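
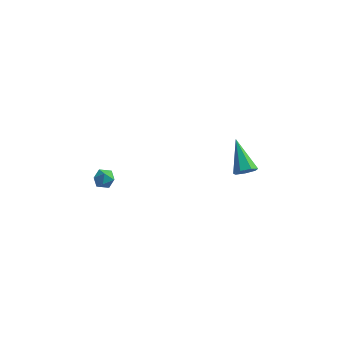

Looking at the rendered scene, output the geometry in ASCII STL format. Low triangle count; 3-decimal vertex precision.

solid 
facet normal 0.398 -0.699 -0.594
outer loop
vertex 4.409 0.684 1.01
vertex 3.824 0.528 0.802
vertex 4.23 0.961 0.564
endloop
endfacet
facet normal 0.713 0.687 0.140
outer loop
vertex 4.409 0.684 1.01
vertex 4.23 0.961 0.564
vertex 3.036 1.912 1.978
endloop
endfacet
facet normal 0.398 -0.699 -0.594
outer loop
vertex 4.23 0.961 0.564
vertex 3.824 0.528 0.802
vertex 3.745 0.912 0.297
endloop
endfacet
facet normal 0.161 0.877 -0.454
outer loop
vertex 4.23 0.961 0.564
vertex 3.745 0.912 0.297
vertex 3.036 1.912 1.978
endloop
endfacet
facet normal 0.398 -0.699 -0.594
outer loop
vertex 3.745 0.912 0.297
vertex 3.824 0.528 0.802
vertex 3.32 0.574 0.41
endloop
endfacet
facet normal -0.596 0.555 -0.581
outer loop
vertex 3.745 0.912 0.297
vertex 3.32 0.574 0.41
vertex 3.036 1.912 1.978
endloop
endfacet
facet normal 0.398 -0.699 -0.594
outer loop
vertex 3.32 0.574 0.41
vertex 3.824 0.528 0.802
vertex 3.274 0.2 0.819
endloop
endfacet
facet normal -0.988 -0.038 -0.146
outer loop
vertex 3.32 0.574 0.41
vertex 3.274 0.2 0.819
vertex 3.036 1.912 1.978
endloop
endfacet
facet normal 0.399 -0.699 -0.593
outer loop
vertex 3.274 0.2 0.819
vertex 3.824 0.528 0.802
vertex 3.642 0.074 1.215
endloop
endfacet
facet normal -0.720 -0.455 0.524
outer loop
vertex 3.274 0.2 0.819
vertex 3.642 0.074 1.215
vertex 3.036 1.912 1.978
endloop
endfacet
facet normal 0.398 -0.700 -0.594
outer loop
vertex 3.642 0.074 1.215
vertex 3.824 0.528 0.802
vertex 4.147 0.289 1.3
endloop
endfacet
facet normal 0.007 -0.381 0.924
outer loop
vertex 3.642 0.074 1.215
vertex 4.147 0.289 1.3
vertex 3.036 1.912 1.978
endloop
endfacet
facet normal 0.398 -0.700 -0.594
outer loop
vertex 4.147 0.289 1.3
vertex 3.824 0.528 0.802
vertex 4.409 0.684 1.01
endloop
endfacet
facet normal 0.645 0.126 0.754
outer loop
vertex 4.147 0.289 1.3
vertex 4.409 0.684 1.01
vertex 3.036 1.912 1.978
endloop
endfacet
facet normal 0.029 0.363 0.931
outer loop
vertex -3.708 0.805 -0.873
vertex -3.306 0.348 -0.707
vertex -3.086 0.897 -0.928
endloop
endfacet
facet normal -0.090 0.884 0.458
outer loop
vertex -3.708 0.805 -0.873
vertex -3.086 0.897 -0.928
vertex -3.475 1.093 -1.383
endloop
endfacet
facet normal -0.684 0.723 0.096
outer loop
vertex -3.708 0.805 -0.873
vertex -3.475 1.093 -1.383
vertex -3.935 0.666 -1.445
endloop
endfacet
facet normal -0.933 0.101 0.346
outer loop
vertex -3.708 0.805 -0.873
vertex -3.935 0.666 -1.445
vertex -3.83 0.205 -1.027
endloop
endfacet
facet normal -0.493 -0.121 0.862
outer loop
vertex -3.708 0.805 -0.873
vertex -3.83 0.205 -1.027
vertex -3.306 0.348 -0.707
endloop
endfacet
facet normal 0.454 0.891 -0.004
outer loop
vertex -3.475 1.093 -1.383
vertex -3.086 0.897 -0.928
vertex -2.93 0.815 -1.533
endloop
endfacet
facet normal 0.646 0.048 0.762
outer loop
vertex -3.086 0.897 -0.928
vertex -3.306 0.348 -0.707
vertex -2.825 0.354 -1.115
endloop
endfacet
facet normal -0.196 -0.735 0.649
outer loop
vertex -3.306 0.348 -0.707
vertex -3.83 0.205 -1.027
vertex -3.285 -0.073 -1.177
endloop
endfacet
facet normal -0.909 -0.374 -0.184
outer loop
vertex -3.83 0.205 -1.027
vertex -3.935 0.666 -1.445
vertex -3.674 0.123 -1.632
endloop
endfacet
facet normal -0.506 0.631 -0.588
outer loop
vertex -3.935 0.666 -1.445
vertex -3.475 1.093 -1.383
vertex -3.454 0.672 -1.853
endloop
endfacet
facet normal 0.933 -0.101 -0.346
outer loop
vertex -3.052 0.215 -1.687
vertex -2.93 0.815 -1.533
vertex -2.825 0.354 -1.115
endloop
endfacet
facet normal 0.684 -0.723 -0.096
outer loop
vertex -3.052 0.215 -1.687
vertex -2.825 0.354 -1.115
vertex -3.285 -0.073 -1.177
endloop
endfacet
facet normal 0.090 -0.884 -0.458
outer loop
vertex -3.052 0.215 -1.687
vertex -3.285 -0.073 -1.177
vertex -3.674 0.123 -1.632
endloop
endfacet
facet normal -0.029 -0.363 -0.931
outer loop
vertex -3.052 0.215 -1.687
vertex -3.674 0.123 -1.632
vertex -3.454 0.672 -1.853
endloop
endfacet
facet normal 0.493 0.121 -0.862
outer loop
vertex -3.052 0.215 -1.687
vertex -3.454 0.672 -1.853
vertex -2.93 0.815 -1.533
endloop
endfacet
facet normal 0.909 0.374 0.184
outer loop
vertex -2.825 0.354 -1.115
vertex -2.93 0.815 -1.533
vertex -3.086 0.897 -0.928
endloop
endfacet
facet normal 0.506 -0.631 0.588
outer loop
vertex -3.285 -0.073 -1.177
vertex -2.825 0.354 -1.115
vertex -3.306 0.348 -0.707
endloop
endfacet
facet normal -0.454 -0.891 0.004
outer loop
vertex -3.674 0.123 -1.632
vertex -3.285 -0.073 -1.177
vertex -3.83 0.205 -1.027
endloop
endfacet
facet normal -0.646 -0.048 -0.762
outer loop
vertex -3.454 0.672 -1.853
vertex -3.674 0.123 -1.632
vertex -3.935 0.666 -1.445
endloop
endfacet
facet normal 0.196 0.735 -0.649
outer loop
vertex -2.93 0.815 -1.533
vertex -3.454 0.672 -1.853
vertex -3.475 1.093 -1.383
endloop
endfacet

endsolid


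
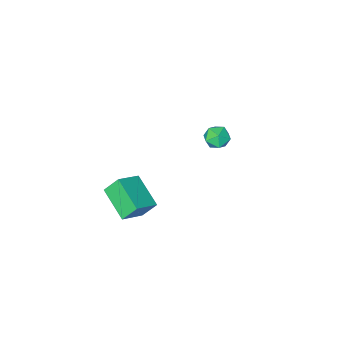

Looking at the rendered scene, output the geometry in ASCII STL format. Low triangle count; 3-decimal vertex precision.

solid 
facet normal 0.080 0.946 0.314
outer loop
vertex -1.962 -3.036 -3.054
vertex -2.624 -3.069 -2.787
vertex -2.066 -3.251 -2.38
endloop
endfacet
facet normal 0.716 0.625 0.310
outer loop
vertex -1.962 -3.036 -3.054
vertex -2.066 -3.251 -2.38
vertex -1.591 -3.59 -2.794
endloop
endfacet
facet normal 0.845 0.399 -0.355
outer loop
vertex -1.962 -3.036 -3.054
vertex -1.591 -3.59 -2.794
vertex -1.857 -3.617 -3.457
endloop
endfacet
facet normal 0.288 0.580 -0.762
outer loop
vertex -1.962 -3.036 -3.054
vertex -1.857 -3.617 -3.457
vertex -2.495 -3.295 -3.453
endloop
endfacet
facet normal -0.186 0.919 -0.348
outer loop
vertex -1.962 -3.036 -3.054
vertex -2.495 -3.295 -3.453
vertex -2.624 -3.069 -2.787
endloop
endfacet
facet normal 0.677 0.052 0.734
outer loop
vertex -1.591 -3.59 -2.794
vertex -2.066 -3.251 -2.38
vertex -2.025 -3.965 -2.367
endloop
endfacet
facet normal -0.354 0.571 0.741
outer loop
vertex -2.066 -3.251 -2.38
vertex -2.624 -3.069 -2.787
vertex -2.663 -3.643 -2.363
endloop
endfacet
facet normal -0.782 0.528 -0.331
outer loop
vertex -2.624 -3.069 -2.787
vertex -2.495 -3.295 -3.453
vertex -2.929 -3.67 -3.026
endloop
endfacet
facet normal -0.016 -0.019 -1.000
outer loop
vertex -2.495 -3.295 -3.453
vertex -1.857 -3.617 -3.457
vertex -2.454 -4.009 -3.44
endloop
endfacet
facet normal 0.886 -0.313 -0.343
outer loop
vertex -1.857 -3.617 -3.457
vertex -1.591 -3.59 -2.794
vertex -1.896 -4.191 -3.033
endloop
endfacet
facet normal -0.288 -0.580 0.762
outer loop
vertex -2.558 -4.224 -2.766
vertex -2.025 -3.965 -2.367
vertex -2.663 -3.643 -2.363
endloop
endfacet
facet normal -0.845 -0.399 0.355
outer loop
vertex -2.558 -4.224 -2.766
vertex -2.663 -3.643 -2.363
vertex -2.929 -3.67 -3.026
endloop
endfacet
facet normal -0.716 -0.625 -0.310
outer loop
vertex -2.558 -4.224 -2.766
vertex -2.929 -3.67 -3.026
vertex -2.454 -4.009 -3.44
endloop
endfacet
facet normal -0.080 -0.946 -0.314
outer loop
vertex -2.558 -4.224 -2.766
vertex -2.454 -4.009 -3.44
vertex -1.896 -4.191 -3.033
endloop
endfacet
facet normal 0.186 -0.919 0.348
outer loop
vertex -2.558 -4.224 -2.766
vertex -1.896 -4.191 -3.033
vertex -2.025 -3.965 -2.367
endloop
endfacet
facet normal 0.016 0.019 1.000
outer loop
vertex -2.663 -3.643 -2.363
vertex -2.025 -3.965 -2.367
vertex -2.066 -3.251 -2.38
endloop
endfacet
facet normal -0.886 0.313 0.343
outer loop
vertex -2.929 -3.67 -3.026
vertex -2.663 -3.643 -2.363
vertex -2.624 -3.069 -2.787
endloop
endfacet
facet normal -0.677 -0.052 -0.734
outer loop
vertex -2.454 -4.009 -3.44
vertex -2.929 -3.67 -3.026
vertex -2.495 -3.295 -3.453
endloop
endfacet
facet normal 0.354 -0.571 -0.741
outer loop
vertex -1.896 -4.191 -3.033
vertex -2.454 -4.009 -3.44
vertex -1.857 -3.617 -3.457
endloop
endfacet
facet normal 0.782 -0.528 0.331
outer loop
vertex -2.025 -3.965 -2.367
vertex -1.896 -4.191 -3.033
vertex -1.591 -3.59 -2.794
endloop
endfacet
facet normal -0.480 0.379 0.791
outer loop
vertex 3.961 -2.26 -1.328
vertex 4.044 -0.665 -2.043
vertex 2.787 -2.473 -1.939
endloop
endfacet
facet normal -0.047 -0.912 0.409
outer loop
vertex 3.296 -2.875 -2.777
vertex 3.961 -2.26 -1.328
vertex 2.787 -2.473 -1.939
endloop
endfacet
facet normal -0.480 0.379 0.791
outer loop
vertex 2.787 -2.473 -1.939
vertex 4.044 -0.665 -2.043
vertex 2.87 -0.878 -2.654
endloop
endfacet
facet normal -0.876 -0.159 -0.456
outer loop
vertex 2.87 -0.878 -2.654
vertex 3.296 -2.875 -2.777
vertex 2.787 -2.473 -1.939
endloop
endfacet
facet normal 0.876 0.159 0.456
outer loop
vertex 3.961 -2.26 -1.328
vertex 4.553 -1.067 -2.881
vertex 4.044 -0.665 -2.043
endloop
endfacet
facet normal -0.047 -0.912 0.409
outer loop
vertex 4.47 -2.662 -2.166
vertex 3.961 -2.26 -1.328
vertex 3.296 -2.875 -2.777
endloop
endfacet
facet normal 0.876 0.159 0.456
outer loop
vertex 4.47 -2.662 -2.166
vertex 4.553 -1.067 -2.881
vertex 3.961 -2.26 -1.328
endloop
endfacet
facet normal 0.047 0.912 -0.409
outer loop
vertex 4.044 -0.665 -2.043
vertex 4.553 -1.067 -2.881
vertex 2.87 -0.878 -2.654
endloop
endfacet
facet normal -0.876 -0.159 -0.456
outer loop
vertex 3.379 -1.28 -3.492
vertex 3.296 -2.875 -2.777
vertex 2.87 -0.878 -2.654
endloop
endfacet
facet normal 0.047 0.912 -0.409
outer loop
vertex 2.87 -0.878 -2.654
vertex 4.553 -1.067 -2.881
vertex 3.379 -1.28 -3.492
endloop
endfacet
facet normal 0.480 -0.379 -0.791
outer loop
vertex 3.379 -1.28 -3.492
vertex 4.47 -2.662 -2.166
vertex 3.296 -2.875 -2.777
endloop
endfacet
facet normal 0.480 -0.379 -0.791
outer loop
vertex 4.553 -1.067 -2.881
vertex 4.47 -2.662 -2.166
vertex 3.379 -1.28 -3.492
endloop
endfacet

endsolid


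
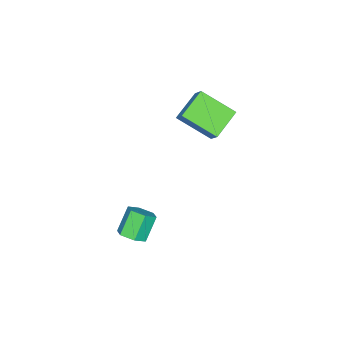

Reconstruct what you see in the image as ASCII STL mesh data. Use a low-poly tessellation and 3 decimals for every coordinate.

solid 
facet normal 0.624 -0.028 -0.781
outer loop
vertex 3.864 3.058 -0.262
vertex 3.389 3.301 -0.65
vertex 3.801 3.711 -0.336
endloop
endfacet
facet normal 0.776 0.144 0.614
outer loop
vertex 3.864 3.058 -0.262
vertex 3.801 3.711 -0.336
vertex 3.066 3.095 0.738
endloop
endfacet
facet normal 0.776 0.144 0.614
outer loop
vertex 3.066 3.095 0.738
vertex 3.801 3.711 -0.336
vertex 3.003 3.748 0.664
endloop
endfacet
facet normal -0.624 0.028 0.781
outer loop
vertex 3.066 3.095 0.738
vertex 3.003 3.748 0.664
vertex 2.591 3.339 0.35
endloop
endfacet
facet normal 0.624 -0.028 -0.781
outer loop
vertex 3.801 3.711 -0.336
vertex 3.389 3.301 -0.65
vertex 3.326 3.954 -0.724
endloop
endfacet
facet normal 0.305 0.929 0.209
outer loop
vertex 3.801 3.711 -0.336
vertex 3.326 3.954 -0.724
vertex 3.003 3.748 0.664
endloop
endfacet
facet normal 0.304 0.929 0.209
outer loop
vertex 3.003 3.748 0.664
vertex 3.326 3.954 -0.724
vertex 2.528 3.991 0.275
endloop
endfacet
facet normal -0.624 0.029 0.781
outer loop
vertex 3.003 3.748 0.664
vertex 2.528 3.991 0.275
vertex 2.591 3.339 0.35
endloop
endfacet
facet normal 0.624 -0.028 -0.781
outer loop
vertex 3.326 3.954 -0.724
vertex 3.389 3.301 -0.65
vertex 2.914 3.545 -1.038
endloop
endfacet
facet normal -0.470 0.784 -0.405
outer loop
vertex 3.326 3.954 -0.724
vertex 2.914 3.545 -1.038
vertex 2.528 3.991 0.275
endloop
endfacet
facet normal -0.471 0.784 -0.405
outer loop
vertex 2.528 3.991 0.275
vertex 2.914 3.545 -1.038
vertex 2.116 3.582 -0.038
endloop
endfacet
facet normal -0.623 0.030 0.782
outer loop
vertex 2.528 3.991 0.275
vertex 2.116 3.582 -0.038
vertex 2.591 3.339 0.35
endloop
endfacet
facet normal 0.624 -0.028 -0.781
outer loop
vertex 2.914 3.545 -1.038
vertex 3.389 3.301 -0.65
vertex 2.977 2.892 -0.964
endloop
endfacet
facet normal -0.776 -0.144 -0.614
outer loop
vertex 2.914 3.545 -1.038
vertex 2.977 2.892 -0.964
vertex 2.116 3.582 -0.038
endloop
endfacet
facet normal -0.776 -0.144 -0.614
outer loop
vertex 2.116 3.582 -0.038
vertex 2.977 2.892 -0.964
vertex 2.179 2.929 0.036
endloop
endfacet
facet normal -0.624 0.028 0.781
outer loop
vertex 2.116 3.582 -0.038
vertex 2.179 2.929 0.036
vertex 2.591 3.339 0.35
endloop
endfacet
facet normal 0.624 -0.029 -0.781
outer loop
vertex 2.977 2.892 -0.964
vertex 3.389 3.301 -0.65
vertex 3.452 2.649 -0.575
endloop
endfacet
facet normal -0.305 -0.929 -0.209
outer loop
vertex 2.977 2.892 -0.964
vertex 3.452 2.649 -0.575
vertex 2.179 2.929 0.036
endloop
endfacet
facet normal -0.305 -0.929 -0.209
outer loop
vertex 2.179 2.929 0.036
vertex 3.452 2.649 -0.575
vertex 2.654 2.686 0.424
endloop
endfacet
facet normal -0.624 0.028 0.781
outer loop
vertex 2.179 2.929 0.036
vertex 2.654 2.686 0.424
vertex 2.591 3.339 0.35
endloop
endfacet
facet normal 0.623 -0.030 -0.782
outer loop
vertex 3.452 2.649 -0.575
vertex 3.389 3.301 -0.65
vertex 3.864 3.058 -0.262
endloop
endfacet
facet normal 0.471 -0.784 0.405
outer loop
vertex 3.452 2.649 -0.575
vertex 3.864 3.058 -0.262
vertex 2.654 2.686 0.424
endloop
endfacet
facet normal 0.470 -0.784 0.404
outer loop
vertex 2.654 2.686 0.424
vertex 3.864 3.058 -0.262
vertex 3.066 3.095 0.738
endloop
endfacet
facet normal -0.624 0.028 0.781
outer loop
vertex 2.654 2.686 0.424
vertex 3.066 3.095 0.738
vertex 2.591 3.339 0.35
endloop
endfacet
facet normal -0.408 -0.537 -0.738
outer loop
vertex -2.825 2.659 3.663
vertex -3.138 4.203 2.712
vertex -1.461 2.53 3.004
endloop
endfacet
facet normal 0.170 -0.839 0.517
outer loop
vertex -1.062 3.057 3.728
vertex -2.825 2.659 3.663
vertex -1.461 2.53 3.004
endloop
endfacet
facet normal -0.407 -0.537 -0.739
outer loop
vertex -1.461 2.53 3.004
vertex -3.138 4.203 2.712
vertex -1.774 4.074 2.054
endloop
endfacet
facet normal 0.897 -0.085 -0.433
outer loop
vertex -1.774 4.074 2.054
vertex -1.062 3.057 3.728
vertex -1.461 2.53 3.004
endloop
endfacet
facet normal -0.897 0.085 0.433
outer loop
vertex -2.825 2.659 3.663
vertex -2.739 4.73 3.436
vertex -3.138 4.203 2.712
endloop
endfacet
facet normal 0.170 -0.839 0.517
outer loop
vertex -2.426 3.186 4.386
vertex -2.825 2.659 3.663
vertex -1.062 3.057 3.728
endloop
endfacet
facet normal -0.897 0.085 0.433
outer loop
vertex -2.426 3.186 4.386
vertex -2.739 4.73 3.436
vertex -2.825 2.659 3.663
endloop
endfacet
facet normal -0.170 0.839 -0.517
outer loop
vertex -3.138 4.203 2.712
vertex -2.739 4.73 3.436
vertex -1.774 4.074 2.054
endloop
endfacet
facet normal 0.897 -0.085 -0.433
outer loop
vertex -1.375 4.601 2.777
vertex -1.062 3.057 3.728
vertex -1.774 4.074 2.054
endloop
endfacet
facet normal -0.171 0.839 -0.517
outer loop
vertex -1.774 4.074 2.054
vertex -2.739 4.73 3.436
vertex -1.375 4.601 2.777
endloop
endfacet
facet normal 0.407 0.537 0.739
outer loop
vertex -1.375 4.601 2.777
vertex -2.426 3.186 4.386
vertex -1.062 3.057 3.728
endloop
endfacet
facet normal 0.408 0.537 0.739
outer loop
vertex -2.739 4.73 3.436
vertex -2.426 3.186 4.386
vertex -1.375 4.601 2.777
endloop
endfacet

endsolid


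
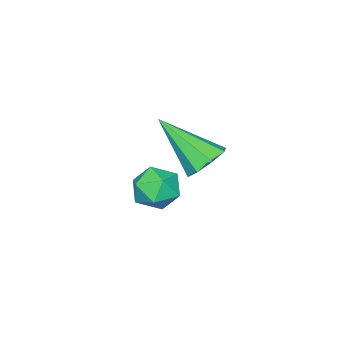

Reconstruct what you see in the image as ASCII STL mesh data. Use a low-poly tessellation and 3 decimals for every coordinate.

solid 
facet normal -0.165 0.726 -0.667
outer loop
vertex -0.375 4.415 -0.221
vertex -0.947 4.239 -0.271
vertex -0.651 4.627 0.078
endloop
endfacet
facet normal 0.794 0.252 0.554
outer loop
vertex -0.375 4.415 -0.221
vertex -0.651 4.627 0.078
vertex -0.673 3.041 0.831
endloop
endfacet
facet normal -0.166 0.726 -0.667
outer loop
vertex -0.651 4.627 0.078
vertex -0.947 4.239 -0.271
vertex -1.099 4.612 0.173
endloop
endfacet
facet normal 0.175 0.420 0.890
outer loop
vertex -0.651 4.627 0.078
vertex -1.099 4.612 0.173
vertex -0.673 3.041 0.831
endloop
endfacet
facet normal -0.166 0.726 -0.667
outer loop
vertex -1.099 4.612 0.173
vertex -0.947 4.239 -0.271
vertex -1.459 4.379 0.009
endloop
endfacet
facet normal -0.514 0.209 0.832
outer loop
vertex -1.099 4.612 0.173
vertex -1.459 4.379 0.009
vertex -0.673 3.041 0.831
endloop
endfacet
facet normal -0.166 0.726 -0.667
outer loop
vertex -1.459 4.379 0.009
vertex -0.947 4.239 -0.271
vertex -1.518 4.063 -0.32
endloop
endfacet
facet normal -0.874 -0.262 0.409
outer loop
vertex -1.459 4.379 0.009
vertex -1.518 4.063 -0.32
vertex -0.673 3.041 0.831
endloop
endfacet
facet normal -0.166 0.726 -0.668
outer loop
vertex -1.518 4.063 -0.32
vertex -0.947 4.239 -0.271
vertex -1.243 3.851 -0.619
endloop
endfacet
facet normal -0.689 -0.713 -0.128
outer loop
vertex -1.518 4.063 -0.32
vertex -1.243 3.851 -0.619
vertex -0.673 3.041 0.831
endloop
endfacet
facet normal -0.167 0.726 -0.667
outer loop
vertex -1.243 3.851 -0.619
vertex -0.947 4.239 -0.271
vertex -0.794 3.866 -0.715
endloop
endfacet
facet normal -0.070 -0.882 -0.465
outer loop
vertex -1.243 3.851 -0.619
vertex -0.794 3.866 -0.715
vertex -0.673 3.041 0.831
endloop
endfacet
facet normal -0.165 0.727 -0.667
outer loop
vertex -0.794 3.866 -0.715
vertex -0.947 4.239 -0.271
vertex -0.434 4.099 -0.55
endloop
endfacet
facet normal 0.620 -0.671 -0.406
outer loop
vertex -0.794 3.866 -0.715
vertex -0.434 4.099 -0.55
vertex -0.673 3.041 0.831
endloop
endfacet
facet normal -0.165 0.726 -0.668
outer loop
vertex -0.434 4.099 -0.55
vertex -0.947 4.239 -0.271
vertex -0.375 4.415 -0.221
endloop
endfacet
facet normal 0.980 -0.200 0.016
outer loop
vertex -0.434 4.099 -0.55
vertex -0.375 4.415 -0.221
vertex -0.673 3.041 0.831
endloop
endfacet
facet normal 0.385 -0.068 0.920
outer loop
vertex -1.525 2.482 -1.957
vertex -1.803 1.85 -1.887
vertex -1.165 1.921 -2.149
endloop
endfacet
facet normal 0.796 0.339 0.501
outer loop
vertex -1.525 2.482 -1.957
vertex -1.165 1.921 -2.149
vertex -1.158 2.49 -2.545
endloop
endfacet
facet normal 0.398 0.880 0.261
outer loop
vertex -1.525 2.482 -1.957
vertex -1.158 2.49 -2.545
vertex -1.792 2.772 -2.528
endloop
endfacet
facet normal -0.259 0.807 0.531
outer loop
vertex -1.525 2.482 -1.957
vertex -1.792 2.772 -2.528
vertex -2.191 2.376 -2.121
endloop
endfacet
facet normal -0.266 0.221 0.938
outer loop
vertex -1.525 2.482 -1.957
vertex -2.191 2.376 -2.121
vertex -1.803 1.85 -1.887
endloop
endfacet
facet normal 0.997 -0.053 -0.059
outer loop
vertex -1.158 2.49 -2.545
vertex -1.165 1.921 -2.149
vertex -1.209 1.864 -2.839
endloop
endfacet
facet normal 0.333 -0.712 0.618
outer loop
vertex -1.165 1.921 -2.149
vertex -1.803 1.85 -1.887
vertex -1.608 1.468 -2.432
endloop
endfacet
facet normal -0.722 -0.245 0.647
outer loop
vertex -1.803 1.85 -1.887
vertex -2.191 2.376 -2.121
vertex -2.242 1.75 -2.415
endloop
endfacet
facet normal -0.711 0.703 -0.013
outer loop
vertex -2.191 2.376 -2.121
vertex -1.792 2.772 -2.528
vertex -2.235 2.319 -2.811
endloop
endfacet
facet normal 0.353 0.821 -0.449
outer loop
vertex -1.792 2.772 -2.528
vertex -1.158 2.49 -2.545
vertex -1.597 2.39 -3.073
endloop
endfacet
facet normal 0.259 -0.807 -0.531
outer loop
vertex -1.875 1.758 -3.003
vertex -1.209 1.864 -2.839
vertex -1.608 1.468 -2.432
endloop
endfacet
facet normal -0.398 -0.880 -0.261
outer loop
vertex -1.875 1.758 -3.003
vertex -1.608 1.468 -2.432
vertex -2.242 1.75 -2.415
endloop
endfacet
facet normal -0.796 -0.339 -0.501
outer loop
vertex -1.875 1.758 -3.003
vertex -2.242 1.75 -2.415
vertex -2.235 2.319 -2.811
endloop
endfacet
facet normal -0.385 0.068 -0.920
outer loop
vertex -1.875 1.758 -3.003
vertex -2.235 2.319 -2.811
vertex -1.597 2.39 -3.073
endloop
endfacet
facet normal 0.266 -0.221 -0.938
outer loop
vertex -1.875 1.758 -3.003
vertex -1.597 2.39 -3.073
vertex -1.209 1.864 -2.839
endloop
endfacet
facet normal 0.711 -0.703 0.013
outer loop
vertex -1.608 1.468 -2.432
vertex -1.209 1.864 -2.839
vertex -1.165 1.921 -2.149
endloop
endfacet
facet normal -0.353 -0.821 0.449
outer loop
vertex -2.242 1.75 -2.415
vertex -1.608 1.468 -2.432
vertex -1.803 1.85 -1.887
endloop
endfacet
facet normal -0.997 0.053 0.059
outer loop
vertex -2.235 2.319 -2.811
vertex -2.242 1.75 -2.415
vertex -2.191 2.376 -2.121
endloop
endfacet
facet normal -0.333 0.712 -0.618
outer loop
vertex -1.597 2.39 -3.073
vertex -2.235 2.319 -2.811
vertex -1.792 2.772 -2.528
endloop
endfacet
facet normal 0.722 0.245 -0.647
outer loop
vertex -1.209 1.864 -2.839
vertex -1.597 2.39 -3.073
vertex -1.158 2.49 -2.545
endloop
endfacet

endsolid


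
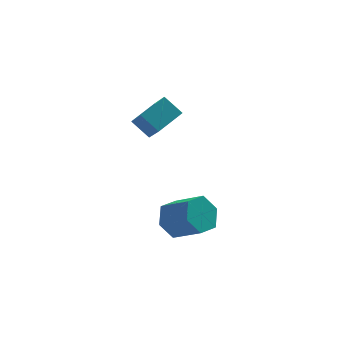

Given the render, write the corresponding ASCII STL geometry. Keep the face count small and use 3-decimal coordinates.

solid 
facet normal -0.540 0.601 -0.590
outer loop
vertex 0.112 -0.138 -4.151
vertex -0.47 0.177 -3.298
vertex 0.426 0.716 -3.569
endloop
endfacet
facet normal 0.790 0.119 -0.601
outer loop
vertex 0.112 -0.138 -4.151
vertex 0.426 0.716 -3.569
vertex 1.132 -1.273 -3.036
endloop
endfacet
facet normal 0.790 0.119 -0.601
outer loop
vertex 1.132 -1.273 -3.036
vertex 0.426 0.716 -3.569
vertex 1.446 -0.419 -2.454
endloop
endfacet
facet normal 0.540 -0.601 0.590
outer loop
vertex 1.132 -1.273 -3.036
vertex 1.446 -0.419 -2.454
vertex 0.55 -0.957 -2.182
endloop
endfacet
facet normal -0.540 0.601 -0.590
outer loop
vertex 0.426 0.716 -3.569
vertex -0.47 0.177 -3.298
vertex -0.156 1.031 -2.716
endloop
endfacet
facet normal 0.647 0.744 0.166
outer loop
vertex 0.426 0.716 -3.569
vertex -0.156 1.031 -2.716
vertex 1.446 -0.419 -2.454
endloop
endfacet
facet normal 0.647 0.744 0.166
outer loop
vertex 1.446 -0.419 -2.454
vertex -0.156 1.031 -2.716
vertex 0.864 -0.104 -1.601
endloop
endfacet
facet normal 0.540 -0.601 0.590
outer loop
vertex 1.446 -0.419 -2.454
vertex 0.864 -0.104 -1.601
vertex 0.55 -0.957 -2.182
endloop
endfacet
facet normal -0.540 0.601 -0.590
outer loop
vertex -0.156 1.031 -2.716
vertex -0.47 0.177 -3.298
vertex -1.052 0.493 -2.444
endloop
endfacet
facet normal -0.143 0.625 0.767
outer loop
vertex -0.156 1.031 -2.716
vertex -1.052 0.493 -2.444
vertex 0.864 -0.104 -1.601
endloop
endfacet
facet normal -0.143 0.625 0.767
outer loop
vertex 0.864 -0.104 -1.601
vertex -1.052 0.493 -2.444
vertex -0.032 -0.642 -1.329
endloop
endfacet
facet normal 0.540 -0.601 0.590
outer loop
vertex 0.864 -0.104 -1.601
vertex -0.032 -0.642 -1.329
vertex 0.55 -0.957 -2.182
endloop
endfacet
facet normal -0.540 0.601 -0.590
outer loop
vertex -1.052 0.493 -2.444
vertex -0.47 0.177 -3.298
vertex -1.366 -0.361 -3.026
endloop
endfacet
facet normal -0.790 -0.119 0.601
outer loop
vertex -1.052 0.493 -2.444
vertex -1.366 -0.361 -3.026
vertex -0.032 -0.642 -1.329
endloop
endfacet
facet normal -0.790 -0.119 0.601
outer loop
vertex -0.032 -0.642 -1.329
vertex -1.366 -0.361 -3.026
vertex -0.346 -1.496 -1.911
endloop
endfacet
facet normal 0.540 -0.601 0.590
outer loop
vertex -0.032 -0.642 -1.329
vertex -0.346 -1.496 -1.911
vertex 0.55 -0.957 -2.182
endloop
endfacet
facet normal -0.540 0.601 -0.590
outer loop
vertex -1.366 -0.361 -3.026
vertex -0.47 0.177 -3.298
vertex -0.784 -0.676 -3.879
endloop
endfacet
facet normal -0.647 -0.744 -0.166
outer loop
vertex -1.366 -0.361 -3.026
vertex -0.784 -0.676 -3.879
vertex -0.346 -1.496 -1.911
endloop
endfacet
facet normal -0.647 -0.744 -0.166
outer loop
vertex -0.346 -1.496 -1.911
vertex -0.784 -0.676 -3.879
vertex 0.236 -1.811 -2.764
endloop
endfacet
facet normal 0.540 -0.601 0.590
outer loop
vertex -0.346 -1.496 -1.911
vertex 0.236 -1.811 -2.764
vertex 0.55 -0.957 -2.182
endloop
endfacet
facet normal -0.540 0.601 -0.590
outer loop
vertex -0.784 -0.676 -3.879
vertex -0.47 0.177 -3.298
vertex 0.112 -0.138 -4.151
endloop
endfacet
facet normal 0.143 -0.625 -0.767
outer loop
vertex -0.784 -0.676 -3.879
vertex 0.112 -0.138 -4.151
vertex 0.236 -1.811 -2.764
endloop
endfacet
facet normal 0.143 -0.625 -0.767
outer loop
vertex 0.236 -1.811 -2.764
vertex 0.112 -0.138 -4.151
vertex 1.132 -1.273 -3.036
endloop
endfacet
facet normal 0.540 -0.601 0.590
outer loop
vertex 0.236 -1.811 -2.764
vertex 1.132 -1.273 -3.036
vertex 0.55 -0.957 -2.182
endloop
endfacet
facet normal -0.845 -0.427 -0.322
outer loop
vertex -0.935 1.205 2.525
vertex -1.6 1.967 3.26
vertex -1.044 2.534 1.048
endloop
endfacet
facet normal 0.532 -0.610 -0.588
outer loop
vertex 0.3 3.213 1.56
vertex -0.935 1.205 2.525
vertex -1.044 2.534 1.048
endloop
endfacet
facet normal -0.845 -0.427 -0.322
outer loop
vertex -1.044 2.534 1.048
vertex -1.6 1.967 3.26
vertex -1.709 3.296 1.783
endloop
endfacet
facet normal -0.055 0.668 -0.742
outer loop
vertex -1.709 3.296 1.783
vertex 0.3 3.213 1.56
vertex -1.044 2.534 1.048
endloop
endfacet
facet normal 0.055 -0.668 0.742
outer loop
vertex -0.935 1.205 2.525
vertex -0.256 2.646 3.772
vertex -1.6 1.967 3.26
endloop
endfacet
facet normal 0.532 -0.610 -0.588
outer loop
vertex 0.409 1.884 3.037
vertex -0.935 1.205 2.525
vertex 0.3 3.213 1.56
endloop
endfacet
facet normal 0.055 -0.668 0.742
outer loop
vertex 0.409 1.884 3.037
vertex -0.256 2.646 3.772
vertex -0.935 1.205 2.525
endloop
endfacet
facet normal -0.532 0.610 0.588
outer loop
vertex -1.6 1.967 3.26
vertex -0.256 2.646 3.772
vertex -1.709 3.296 1.783
endloop
endfacet
facet normal -0.055 0.668 -0.742
outer loop
vertex -0.365 3.975 2.295
vertex 0.3 3.213 1.56
vertex -1.709 3.296 1.783
endloop
endfacet
facet normal -0.532 0.610 0.588
outer loop
vertex -1.709 3.296 1.783
vertex -0.256 2.646 3.772
vertex -0.365 3.975 2.295
endloop
endfacet
facet normal 0.845 0.427 0.322
outer loop
vertex -0.365 3.975 2.295
vertex 0.409 1.884 3.037
vertex 0.3 3.213 1.56
endloop
endfacet
facet normal 0.845 0.427 0.322
outer loop
vertex -0.256 2.646 3.772
vertex 0.409 1.884 3.037
vertex -0.365 3.975 2.295
endloop
endfacet

endsolid


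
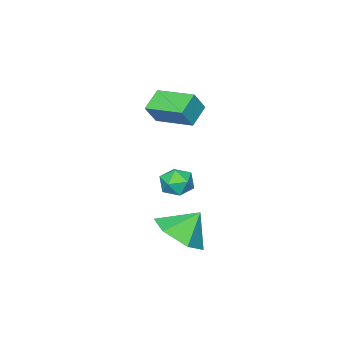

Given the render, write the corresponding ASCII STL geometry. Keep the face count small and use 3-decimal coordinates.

solid 
facet normal 0.022 0.979 -0.204
outer loop
vertex -0.671 0.171 0.416
vertex -1.305 0.204 0.507
vertex -0.904 0.298 1.0
endloop
endfacet
facet normal 0.637 0.766 0.087
outer loop
vertex -0.671 0.171 0.416
vertex -0.904 0.298 1.0
vertex -0.41 -0.105 0.933
endloop
endfacet
facet normal 0.911 0.255 -0.324
outer loop
vertex -0.671 0.171 0.416
vertex -0.41 -0.105 0.933
vertex -0.504 -0.448 0.399
endloop
endfacet
facet normal 0.466 0.150 -0.872
outer loop
vertex -0.671 0.171 0.416
vertex -0.504 -0.448 0.399
vertex -1.057 -0.257 0.136
endloop
endfacet
facet normal -0.083 0.597 -0.798
outer loop
vertex -0.671 0.171 0.416
vertex -1.057 -0.257 0.136
vertex -1.305 0.204 0.507
endloop
endfacet
facet normal 0.491 0.481 0.726
outer loop
vertex -0.41 -0.105 0.933
vertex -0.904 0.298 1.0
vertex -0.883 -0.243 1.344
endloop
endfacet
facet normal -0.505 0.825 0.253
outer loop
vertex -0.904 0.298 1.0
vertex -1.305 0.204 0.507
vertex -1.436 -0.052 1.081
endloop
endfacet
facet normal -0.675 0.206 -0.708
outer loop
vertex -1.305 0.204 0.507
vertex -1.057 -0.257 0.136
vertex -1.53 -0.395 0.547
endloop
endfacet
facet normal 0.215 -0.518 -0.828
outer loop
vertex -1.057 -0.257 0.136
vertex -0.504 -0.448 0.399
vertex -1.036 -0.798 0.48
endloop
endfacet
facet normal 0.936 -0.348 0.059
outer loop
vertex -0.504 -0.448 0.399
vertex -0.41 -0.105 0.933
vertex -0.635 -0.704 0.973
endloop
endfacet
facet normal -0.466 -0.150 0.872
outer loop
vertex -1.269 -0.671 1.064
vertex -0.883 -0.243 1.344
vertex -1.436 -0.052 1.081
endloop
endfacet
facet normal -0.911 -0.255 0.324
outer loop
vertex -1.269 -0.671 1.064
vertex -1.436 -0.052 1.081
vertex -1.53 -0.395 0.547
endloop
endfacet
facet normal -0.637 -0.766 -0.087
outer loop
vertex -1.269 -0.671 1.064
vertex -1.53 -0.395 0.547
vertex -1.036 -0.798 0.48
endloop
endfacet
facet normal -0.022 -0.979 0.204
outer loop
vertex -1.269 -0.671 1.064
vertex -1.036 -0.798 0.48
vertex -0.635 -0.704 0.973
endloop
endfacet
facet normal 0.083 -0.597 0.798
outer loop
vertex -1.269 -0.671 1.064
vertex -0.635 -0.704 0.973
vertex -0.883 -0.243 1.344
endloop
endfacet
facet normal -0.215 0.518 0.828
outer loop
vertex -1.436 -0.052 1.081
vertex -0.883 -0.243 1.344
vertex -0.904 0.298 1.0
endloop
endfacet
facet normal -0.936 0.348 -0.059
outer loop
vertex -1.53 -0.395 0.547
vertex -1.436 -0.052 1.081
vertex -1.305 0.204 0.507
endloop
endfacet
facet normal -0.491 -0.481 -0.726
outer loop
vertex -1.036 -0.798 0.48
vertex -1.53 -0.395 0.547
vertex -1.057 -0.257 0.136
endloop
endfacet
facet normal 0.505 -0.825 -0.253
outer loop
vertex -0.635 -0.704 0.973
vertex -1.036 -0.798 0.48
vertex -0.504 -0.448 0.399
endloop
endfacet
facet normal 0.675 -0.206 0.708
outer loop
vertex -0.883 -0.243 1.344
vertex -0.635 -0.704 0.973
vertex -0.41 -0.105 0.933
endloop
endfacet
facet normal 0.563 -0.294 -0.773
outer loop
vertex 1.939 1.954 0.678
vertex 1.142 1.867 0.131
vertex 1.622 2.71 0.16
endloop
endfacet
facet normal 0.266 0.618 0.740
outer loop
vertex 1.939 1.954 0.678
vertex 1.622 2.71 0.16
vertex 0.518 2.193 0.989
endloop
endfacet
facet normal 0.562 -0.294 -0.773
outer loop
vertex 1.622 2.71 0.16
vertex 1.142 1.867 0.131
vertex 0.825 2.624 -0.387
endloop
endfacet
facet normal -0.262 0.936 0.235
outer loop
vertex 1.622 2.71 0.16
vertex 0.825 2.624 -0.387
vertex 0.518 2.193 0.989
endloop
endfacet
facet normal 0.563 -0.293 -0.773
outer loop
vertex 0.825 2.624 -0.387
vertex 1.142 1.867 0.131
vertex 0.346 1.781 -0.416
endloop
endfacet
facet normal -0.868 0.495 -0.039
outer loop
vertex 0.825 2.624 -0.387
vertex 0.346 1.781 -0.416
vertex 0.518 2.193 0.989
endloop
endfacet
facet normal 0.563 -0.293 -0.773
outer loop
vertex 0.346 1.781 -0.416
vertex 1.142 1.867 0.131
vertex 0.663 1.024 0.102
endloop
endfacet
facet normal -0.945 -0.264 0.193
outer loop
vertex 0.346 1.781 -0.416
vertex 0.663 1.024 0.102
vertex 0.518 2.193 0.989
endloop
endfacet
facet normal 0.563 -0.293 -0.773
outer loop
vertex 0.663 1.024 0.102
vertex 1.142 1.867 0.131
vertex 1.459 1.111 0.649
endloop
endfacet
facet normal -0.417 -0.582 0.699
outer loop
vertex 0.663 1.024 0.102
vertex 1.459 1.111 0.649
vertex 0.518 2.193 0.989
endloop
endfacet
facet normal 0.563 -0.294 -0.773
outer loop
vertex 1.459 1.111 0.649
vertex 1.142 1.867 0.131
vertex 1.939 1.954 0.678
endloop
endfacet
facet normal 0.189 -0.141 0.972
outer loop
vertex 1.459 1.111 0.649
vertex 1.939 1.954 0.678
vertex 0.518 2.193 0.989
endloop
endfacet
facet normal -0.538 0.048 -0.842
outer loop
vertex -3.015 -2.621 2.83
vertex -3.241 -1.135 3.059
vertex -2.218 -2.423 2.332
endloop
endfacet
facet normal 0.149 -0.977 -0.150
outer loop
vertex -1.739 -2.465 3.081
vertex -3.015 -2.621 2.83
vertex -2.218 -2.423 2.332
endloop
endfacet
facet normal -0.538 0.048 -0.842
outer loop
vertex -2.218 -2.423 2.332
vertex -3.241 -1.135 3.059
vertex -2.444 -0.937 2.561
endloop
endfacet
facet normal 0.830 0.206 -0.519
outer loop
vertex -2.444 -0.937 2.561
vertex -1.739 -2.465 3.081
vertex -2.218 -2.423 2.332
endloop
endfacet
facet normal -0.830 -0.206 0.519
outer loop
vertex -3.015 -2.621 2.83
vertex -2.762 -1.177 3.808
vertex -3.241 -1.135 3.059
endloop
endfacet
facet normal 0.149 -0.977 -0.150
outer loop
vertex -2.536 -2.663 3.579
vertex -3.015 -2.621 2.83
vertex -1.739 -2.465 3.081
endloop
endfacet
facet normal -0.830 -0.206 0.519
outer loop
vertex -2.536 -2.663 3.579
vertex -2.762 -1.177 3.808
vertex -3.015 -2.621 2.83
endloop
endfacet
facet normal -0.149 0.977 0.150
outer loop
vertex -3.241 -1.135 3.059
vertex -2.762 -1.177 3.808
vertex -2.444 -0.937 2.561
endloop
endfacet
facet normal 0.830 0.206 -0.519
outer loop
vertex -1.965 -0.979 3.31
vertex -1.739 -2.465 3.081
vertex -2.444 -0.937 2.561
endloop
endfacet
facet normal -0.149 0.977 0.150
outer loop
vertex -2.444 -0.937 2.561
vertex -2.762 -1.177 3.808
vertex -1.965 -0.979 3.31
endloop
endfacet
facet normal 0.538 -0.048 0.842
outer loop
vertex -1.965 -0.979 3.31
vertex -2.536 -2.663 3.579
vertex -1.739 -2.465 3.081
endloop
endfacet
facet normal 0.538 -0.048 0.842
outer loop
vertex -2.762 -1.177 3.808
vertex -2.536 -2.663 3.579
vertex -1.965 -0.979 3.31
endloop
endfacet

endsolid


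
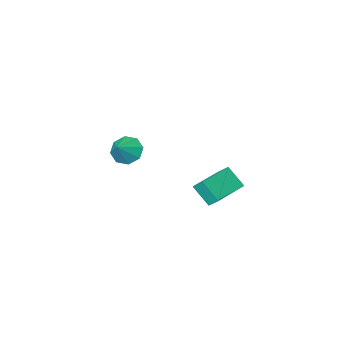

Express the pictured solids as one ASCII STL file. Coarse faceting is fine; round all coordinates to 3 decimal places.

solid 
facet normal -0.689 -0.413 -0.596
outer loop
vertex 3.658 -3.809 -1.084
vertex 3.033 -3.206 -0.78
vertex 3.64 -3.221 -1.471
endloop
endfacet
facet normal 0.987 -0.066 -0.146
outer loop
vertex 3.658 -3.809 -1.084
vertex 3.64 -3.221 -1.471
vertex 3.887 -2.694 -0.04
endloop
endfacet
facet normal -0.689 -0.412 -0.596
outer loop
vertex 3.64 -3.221 -1.471
vertex 3.033 -3.206 -0.78
vertex 3.267 -2.624 -1.453
endloop
endfacet
facet normal 0.798 0.508 -0.325
outer loop
vertex 3.64 -3.221 -1.471
vertex 3.267 -2.624 -1.453
vertex 3.887 -2.694 -0.04
endloop
endfacet
facet normal -0.689 -0.413 -0.596
outer loop
vertex 3.267 -2.624 -1.453
vertex 3.033 -3.206 -0.78
vertex 2.756 -2.368 -1.04
endloop
endfacet
facet normal 0.368 0.922 -0.116
outer loop
vertex 3.267 -2.624 -1.453
vertex 2.756 -2.368 -1.04
vertex 3.887 -2.694 -0.04
endloop
endfacet
facet normal -0.688 -0.413 -0.596
outer loop
vertex 2.756 -2.368 -1.04
vertex 3.033 -3.206 -0.78
vertex 2.408 -2.604 -0.475
endloop
endfacet
facet normal -0.049 0.932 0.359
outer loop
vertex 2.756 -2.368 -1.04
vertex 2.408 -2.604 -0.475
vertex 3.887 -2.694 -0.04
endloop
endfacet
facet normal -0.688 -0.413 -0.596
outer loop
vertex 2.408 -2.604 -0.475
vertex 3.033 -3.206 -0.78
vertex 2.426 -3.192 -0.089
endloop
endfacet
facet normal -0.209 0.532 0.820
outer loop
vertex 2.408 -2.604 -0.475
vertex 2.426 -3.192 -0.089
vertex 3.887 -2.694 -0.04
endloop
endfacet
facet normal -0.688 -0.414 -0.596
outer loop
vertex 2.426 -3.192 -0.089
vertex 3.033 -3.206 -0.78
vertex 2.8 -3.788 -0.107
endloop
endfacet
facet normal -0.019 -0.042 0.999
outer loop
vertex 2.426 -3.192 -0.089
vertex 2.8 -3.788 -0.107
vertex 3.887 -2.694 -0.04
endloop
endfacet
facet normal -0.689 -0.413 -0.596
outer loop
vertex 2.8 -3.788 -0.107
vertex 3.033 -3.206 -0.78
vertex 3.31 -4.044 -0.519
endloop
endfacet
facet normal 0.410 -0.456 0.790
outer loop
vertex 2.8 -3.788 -0.107
vertex 3.31 -4.044 -0.519
vertex 3.887 -2.694 -0.04
endloop
endfacet
facet normal -0.689 -0.413 -0.596
outer loop
vertex 3.31 -4.044 -0.519
vertex 3.033 -3.206 -0.78
vertex 3.658 -3.809 -1.084
endloop
endfacet
facet normal 0.827 -0.465 0.316
outer loop
vertex 3.31 -4.044 -0.519
vertex 3.658 -3.809 -1.084
vertex 3.887 -2.694 -0.04
endloop
endfacet
facet normal -0.936 -0.351 0.038
outer loop
vertex 0.686 2.633 0.244
vertex 0.32 3.502 -0.749
vertex 0.873 2.075 -0.313
endloop
endfacet
facet normal 0.267 -0.634 0.725
outer loop
vertex 2.8 2.798 -0.391
vertex 0.686 2.633 0.244
vertex 0.873 2.075 -0.313
endloop
endfacet
facet normal -0.936 -0.351 0.039
outer loop
vertex 0.873 2.075 -0.313
vertex 0.32 3.502 -0.749
vertex 0.506 2.944 -1.306
endloop
endfacet
facet normal 0.230 -0.688 -0.688
outer loop
vertex 0.506 2.944 -1.306
vertex 2.8 2.798 -0.391
vertex 0.873 2.075 -0.313
endloop
endfacet
facet normal -0.231 0.689 0.688
outer loop
vertex 0.686 2.633 0.244
vertex 2.247 4.225 -0.827
vertex 0.32 3.502 -0.749
endloop
endfacet
facet normal 0.267 -0.635 0.725
outer loop
vertex 2.614 3.356 0.166
vertex 0.686 2.633 0.244
vertex 2.8 2.798 -0.391
endloop
endfacet
facet normal -0.230 0.689 0.688
outer loop
vertex 2.614 3.356 0.166
vertex 2.247 4.225 -0.827
vertex 0.686 2.633 0.244
endloop
endfacet
facet normal -0.267 0.635 -0.725
outer loop
vertex 0.32 3.502 -0.749
vertex 2.247 4.225 -0.827
vertex 0.506 2.944 -1.306
endloop
endfacet
facet normal 0.230 -0.689 -0.688
outer loop
vertex 2.434 3.667 -1.384
vertex 2.8 2.798 -0.391
vertex 0.506 2.944 -1.306
endloop
endfacet
facet normal -0.267 0.634 -0.725
outer loop
vertex 0.506 2.944 -1.306
vertex 2.247 4.225 -0.827
vertex 2.434 3.667 -1.384
endloop
endfacet
facet normal 0.936 0.350 -0.038
outer loop
vertex 2.434 3.667 -1.384
vertex 2.614 3.356 0.166
vertex 2.8 2.798 -0.391
endloop
endfacet
facet normal 0.935 0.352 -0.038
outer loop
vertex 2.247 4.225 -0.827
vertex 2.614 3.356 0.166
vertex 2.434 3.667 -1.384
endloop
endfacet

endsolid


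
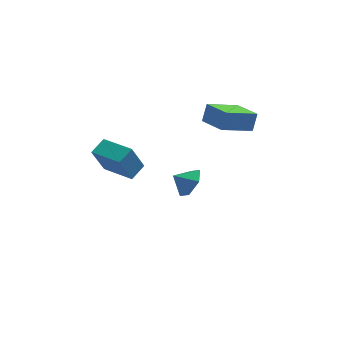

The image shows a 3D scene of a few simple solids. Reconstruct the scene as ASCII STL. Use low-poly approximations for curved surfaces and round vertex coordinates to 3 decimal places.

solid 
facet normal -0.819 -0.404 0.406
outer loop
vertex 2.674 1.852 3.124
vertex 1.8 3.233 2.735
vertex 2.412 1.415 2.161
endloop
endfacet
facet normal 0.520 -0.822 0.232
outer loop
vertex 4.06 2.227 1.345
vertex 2.674 1.852 3.124
vertex 2.412 1.415 2.161
endloop
endfacet
facet normal -0.819 -0.404 0.406
outer loop
vertex 2.412 1.415 2.161
vertex 1.8 3.233 2.735
vertex 1.538 2.796 1.772
endloop
endfacet
facet normal -0.240 -0.401 -0.884
outer loop
vertex 1.538 2.796 1.772
vertex 4.06 2.227 1.345
vertex 2.412 1.415 2.161
endloop
endfacet
facet normal 0.240 0.401 0.884
outer loop
vertex 2.674 1.852 3.124
vertex 3.448 4.045 1.919
vertex 1.8 3.233 2.735
endloop
endfacet
facet normal 0.520 -0.822 0.232
outer loop
vertex 4.322 2.664 2.308
vertex 2.674 1.852 3.124
vertex 4.06 2.227 1.345
endloop
endfacet
facet normal 0.240 0.401 0.884
outer loop
vertex 4.322 2.664 2.308
vertex 3.448 4.045 1.919
vertex 2.674 1.852 3.124
endloop
endfacet
facet normal -0.520 0.822 -0.232
outer loop
vertex 1.8 3.233 2.735
vertex 3.448 4.045 1.919
vertex 1.538 2.796 1.772
endloop
endfacet
facet normal -0.240 -0.401 -0.884
outer loop
vertex 3.186 3.608 0.956
vertex 4.06 2.227 1.345
vertex 1.538 2.796 1.772
endloop
endfacet
facet normal -0.520 0.822 -0.232
outer loop
vertex 1.538 2.796 1.772
vertex 3.448 4.045 1.919
vertex 3.186 3.608 0.956
endloop
endfacet
facet normal 0.819 0.404 -0.406
outer loop
vertex 3.186 3.608 0.956
vertex 4.322 2.664 2.308
vertex 4.06 2.227 1.345
endloop
endfacet
facet normal 0.819 0.404 -0.406
outer loop
vertex 3.448 4.045 1.919
vertex 4.322 2.664 2.308
vertex 3.186 3.608 0.956
endloop
endfacet
facet normal 0.817 -0.019 -0.576
outer loop
vertex 1.462 2.941 -2.301
vertex 0.927 2.6 -3.048
vertex 1.037 3.566 -2.924
endloop
endfacet
facet normal -0.211 0.615 0.760
outer loop
vertex 1.462 2.941 -2.301
vertex 1.037 3.566 -2.924
vertex 0.053 2.62 -2.432
endloop
endfacet
facet normal 0.817 -0.019 -0.576
outer loop
vertex 1.037 3.566 -2.924
vertex 0.927 2.6 -3.048
vertex 0.502 3.225 -3.672
endloop
endfacet
facet normal -0.654 0.746 0.127
outer loop
vertex 1.037 3.566 -2.924
vertex 0.502 3.225 -3.672
vertex 0.053 2.62 -2.432
endloop
endfacet
facet normal 0.817 -0.020 -0.576
outer loop
vertex 0.502 3.225 -3.672
vertex 0.927 2.6 -3.048
vertex 0.392 2.259 -3.795
endloop
endfacet
facet normal -0.951 0.143 -0.274
outer loop
vertex 0.502 3.225 -3.672
vertex 0.392 2.259 -3.795
vertex 0.053 2.62 -2.432
endloop
endfacet
facet normal 0.817 -0.019 -0.576
outer loop
vertex 0.392 2.259 -3.795
vertex 0.927 2.6 -3.048
vertex 0.817 1.634 -3.172
endloop
endfacet
facet normal -0.805 -0.591 -0.044
outer loop
vertex 0.392 2.259 -3.795
vertex 0.817 1.634 -3.172
vertex 0.053 2.62 -2.432
endloop
endfacet
facet normal 0.817 -0.019 -0.576
outer loop
vertex 0.817 1.634 -3.172
vertex 0.927 2.6 -3.048
vertex 1.352 1.975 -2.425
endloop
endfacet
facet normal -0.362 -0.723 0.589
outer loop
vertex 0.817 1.634 -3.172
vertex 1.352 1.975 -2.425
vertex 0.053 2.62 -2.432
endloop
endfacet
facet normal 0.817 -0.019 -0.576
outer loop
vertex 1.352 1.975 -2.425
vertex 0.927 2.6 -3.048
vertex 1.462 2.941 -2.301
endloop
endfacet
facet normal -0.065 -0.120 0.991
outer loop
vertex 1.352 1.975 -2.425
vertex 1.462 2.941 -2.301
vertex 0.053 2.62 -2.432
endloop
endfacet
facet normal -0.607 -0.705 -0.368
outer loop
vertex -2.765 -2.339 3.044
vertex -4.091 -1.061 2.783
vertex -2.167 -2.037 1.481
endloop
endfacet
facet normal 0.713 -0.687 0.140
outer loop
vertex -1.549 -1.319 1.857
vertex -2.765 -2.339 3.044
vertex -2.167 -2.037 1.481
endloop
endfacet
facet normal -0.607 -0.705 -0.368
outer loop
vertex -2.167 -2.037 1.481
vertex -4.091 -1.061 2.783
vertex -3.494 -0.759 1.221
endloop
endfacet
facet normal 0.352 0.178 -0.919
outer loop
vertex -3.494 -0.759 1.221
vertex -1.549 -1.319 1.857
vertex -2.167 -2.037 1.481
endloop
endfacet
facet normal -0.352 -0.178 0.919
outer loop
vertex -2.765 -2.339 3.044
vertex -3.473 -0.343 3.159
vertex -4.091 -1.061 2.783
endloop
endfacet
facet normal 0.713 -0.687 0.140
outer loop
vertex -2.146 -1.621 3.419
vertex -2.765 -2.339 3.044
vertex -1.549 -1.319 1.857
endloop
endfacet
facet normal -0.351 -0.178 0.919
outer loop
vertex -2.146 -1.621 3.419
vertex -3.473 -0.343 3.159
vertex -2.765 -2.339 3.044
endloop
endfacet
facet normal -0.713 0.687 -0.140
outer loop
vertex -4.091 -1.061 2.783
vertex -3.473 -0.343 3.159
vertex -3.494 -0.759 1.221
endloop
endfacet
facet normal 0.352 0.177 -0.919
outer loop
vertex -2.875 -0.041 1.596
vertex -1.549 -1.319 1.857
vertex -3.494 -0.759 1.221
endloop
endfacet
facet normal -0.713 0.687 -0.140
outer loop
vertex -3.494 -0.759 1.221
vertex -3.473 -0.343 3.159
vertex -2.875 -0.041 1.596
endloop
endfacet
facet normal 0.607 0.705 0.368
outer loop
vertex -2.875 -0.041 1.596
vertex -2.146 -1.621 3.419
vertex -1.549 -1.319 1.857
endloop
endfacet
facet normal 0.607 0.705 0.368
outer loop
vertex -3.473 -0.343 3.159
vertex -2.146 -1.621 3.419
vertex -2.875 -0.041 1.596
endloop
endfacet

endsolid


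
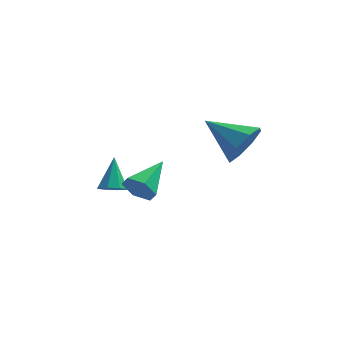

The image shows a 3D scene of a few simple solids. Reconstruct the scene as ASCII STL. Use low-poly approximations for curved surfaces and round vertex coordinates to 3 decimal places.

solid 
facet normal 0.799 -0.434 -0.416
outer loop
vertex 5.272 -1.482 1.745
vertex 4.695 -1.691 0.856
vertex 5.314 -0.872 1.19
endloop
endfacet
facet normal 0.177 0.656 0.734
outer loop
vertex 5.272 -1.482 1.745
vertex 5.314 -0.872 1.19
vertex 3.105 -0.829 1.684
endloop
endfacet
facet normal 0.799 -0.434 -0.416
outer loop
vertex 5.314 -0.872 1.19
vertex 4.695 -1.691 0.856
vertex 4.994 -0.741 0.439
endloop
endfacet
facet normal 0.053 0.987 0.150
outer loop
vertex 5.314 -0.872 1.19
vertex 4.994 -0.741 0.439
vertex 3.105 -0.829 1.684
endloop
endfacet
facet normal 0.799 -0.434 -0.416
outer loop
vertex 4.994 -0.741 0.439
vertex 4.695 -1.691 0.856
vertex 4.499 -1.167 -0.068
endloop
endfacet
facet normal -0.312 0.855 -0.414
outer loop
vertex 4.994 -0.741 0.439
vertex 4.499 -1.167 -0.068
vertex 3.105 -0.829 1.684
endloop
endfacet
facet normal 0.799 -0.434 -0.416
outer loop
vertex 4.499 -1.167 -0.068
vertex 4.695 -1.691 0.856
vertex 4.119 -1.901 -0.033
endloop
endfacet
facet normal -0.705 0.335 -0.625
outer loop
vertex 4.499 -1.167 -0.068
vertex 4.119 -1.901 -0.033
vertex 3.105 -0.829 1.684
endloop
endfacet
facet normal 0.800 -0.433 -0.416
outer loop
vertex 4.119 -1.901 -0.033
vertex 4.695 -1.691 0.856
vertex 4.077 -2.511 0.522
endloop
endfacet
facet normal -0.894 -0.267 -0.361
outer loop
vertex 4.119 -1.901 -0.033
vertex 4.077 -2.511 0.522
vertex 3.105 -0.829 1.684
endloop
endfacet
facet normal 0.800 -0.433 -0.416
outer loop
vertex 4.077 -2.511 0.522
vertex 4.695 -1.691 0.856
vertex 4.397 -2.642 1.273
endloop
endfacet
facet normal -0.769 -0.599 0.223
outer loop
vertex 4.077 -2.511 0.522
vertex 4.397 -2.642 1.273
vertex 3.105 -0.829 1.684
endloop
endfacet
facet normal 0.799 -0.433 -0.417
outer loop
vertex 4.397 -2.642 1.273
vertex 4.695 -1.691 0.856
vertex 4.892 -2.216 1.779
endloop
endfacet
facet normal -0.404 -0.466 0.787
outer loop
vertex 4.397 -2.642 1.273
vertex 4.892 -2.216 1.779
vertex 3.105 -0.829 1.684
endloop
endfacet
facet normal 0.799 -0.433 -0.417
outer loop
vertex 4.892 -2.216 1.779
vertex 4.695 -1.691 0.856
vertex 5.272 -1.482 1.745
endloop
endfacet
facet normal -0.012 0.053 0.999
outer loop
vertex 4.892 -2.216 1.779
vertex 5.272 -1.482 1.745
vertex 3.105 -0.829 1.684
endloop
endfacet
facet normal -0.006 -0.625 -0.781
outer loop
vertex -0.382 0.13 -3.036
vertex -0.724 0.572 -3.387
vertex -0.083 0.447 -3.292
endloop
endfacet
facet normal 0.757 -0.217 0.616
outer loop
vertex -0.382 0.13 -3.036
vertex -0.083 0.447 -3.292
vertex -0.716 1.588 -2.113
endloop
endfacet
facet normal -0.006 -0.623 -0.782
outer loop
vertex -0.083 0.447 -3.292
vertex -0.724 0.572 -3.387
vertex -0.16 0.838 -3.603
endloop
endfacet
facet normal 0.927 0.327 0.181
outer loop
vertex -0.083 0.447 -3.292
vertex -0.16 0.838 -3.603
vertex -0.716 1.588 -2.113
endloop
endfacet
facet normal -0.005 -0.624 -0.782
outer loop
vertex -0.16 0.838 -3.603
vertex -0.724 0.572 -3.387
vertex -0.567 1.072 -3.787
endloop
endfacet
facet normal 0.555 0.808 -0.200
outer loop
vertex -0.16 0.838 -3.603
vertex -0.567 1.072 -3.787
vertex -0.716 1.588 -2.113
endloop
endfacet
facet normal -0.004 -0.624 -0.782
outer loop
vertex -0.567 1.072 -3.787
vertex -0.724 0.572 -3.387
vertex -1.066 1.014 -3.738
endloop
endfacet
facet normal -0.139 0.943 -0.303
outer loop
vertex -0.567 1.072 -3.787
vertex -1.066 1.014 -3.738
vertex -0.716 1.588 -2.113
endloop
endfacet
facet normal -0.005 -0.624 -0.781
outer loop
vertex -1.066 1.014 -3.738
vertex -0.724 0.572 -3.387
vertex -1.365 0.696 -3.482
endloop
endfacet
facet normal -0.754 0.654 -0.069
outer loop
vertex -1.066 1.014 -3.738
vertex -1.365 0.696 -3.482
vertex -0.716 1.588 -2.113
endloop
endfacet
facet normal -0.005 -0.624 -0.781
outer loop
vertex -1.365 0.696 -3.482
vertex -0.724 0.572 -3.387
vertex -1.288 0.306 -3.171
endloop
endfacet
facet normal -0.924 0.110 0.366
outer loop
vertex -1.365 0.696 -3.482
vertex -1.288 0.306 -3.171
vertex -0.716 1.588 -2.113
endloop
endfacet
facet normal -0.006 -0.623 -0.782
outer loop
vertex -1.288 0.306 -3.171
vertex -0.724 0.572 -3.387
vertex -0.881 0.071 -2.987
endloop
endfacet
facet normal -0.552 -0.370 0.747
outer loop
vertex -1.288 0.306 -3.171
vertex -0.881 0.071 -2.987
vertex -0.716 1.588 -2.113
endloop
endfacet
facet normal -0.003 -0.623 -0.782
outer loop
vertex -0.881 0.071 -2.987
vertex -0.724 0.572 -3.387
vertex -0.382 0.13 -3.036
endloop
endfacet
facet normal 0.143 -0.506 0.851
outer loop
vertex -0.881 0.071 -2.987
vertex -0.382 0.13 -3.036
vertex -0.716 1.588 -2.113
endloop
endfacet
facet normal -0.455 -0.819 -0.350
outer loop
vertex 1.07 -2.919 -1.656
vertex 0.637 -2.961 -0.996
vertex 0.373 -2.549 -1.616
endloop
endfacet
facet normal 0.272 0.595 -0.756
outer loop
vertex 1.07 -2.919 -1.656
vertex 0.373 -2.549 -1.616
vertex 1.483 -1.439 -0.344
endloop
endfacet
facet normal -0.454 -0.819 -0.351
outer loop
vertex 0.373 -2.549 -1.616
vertex 0.637 -2.961 -0.996
vertex -0.06 -2.591 -0.957
endloop
endfacet
facet normal -0.502 0.819 -0.277
outer loop
vertex 0.373 -2.549 -1.616
vertex -0.06 -2.591 -0.957
vertex 1.483 -1.439 -0.344
endloop
endfacet
facet normal -0.454 -0.819 -0.351
outer loop
vertex -0.06 -2.591 -0.957
vertex 0.637 -2.961 -0.996
vertex 0.204 -3.003 -0.337
endloop
endfacet
facet normal -0.618 0.508 0.600
outer loop
vertex -0.06 -2.591 -0.957
vertex 0.204 -3.003 -0.337
vertex 1.483 -1.439 -0.344
endloop
endfacet
facet normal -0.455 -0.818 -0.351
outer loop
vertex 0.204 -3.003 -0.337
vertex 0.637 -2.961 -0.996
vertex 0.901 -3.374 -0.376
endloop
endfacet
facet normal 0.041 -0.029 0.999
outer loop
vertex 0.204 -3.003 -0.337
vertex 0.901 -3.374 -0.376
vertex 1.483 -1.439 -0.344
endloop
endfacet
facet normal -0.456 -0.818 -0.351
outer loop
vertex 0.901 -3.374 -0.376
vertex 0.637 -2.961 -0.996
vertex 1.334 -3.332 -1.036
endloop
endfacet
facet normal 0.816 -0.254 0.519
outer loop
vertex 0.901 -3.374 -0.376
vertex 1.334 -3.332 -1.036
vertex 1.483 -1.439 -0.344
endloop
endfacet
facet normal -0.456 -0.818 -0.351
outer loop
vertex 1.334 -3.332 -1.036
vertex 0.637 -2.961 -0.996
vertex 1.07 -2.919 -1.656
endloop
endfacet
facet normal 0.932 0.058 -0.358
outer loop
vertex 1.334 -3.332 -1.036
vertex 1.07 -2.919 -1.656
vertex 1.483 -1.439 -0.344
endloop
endfacet

endsolid


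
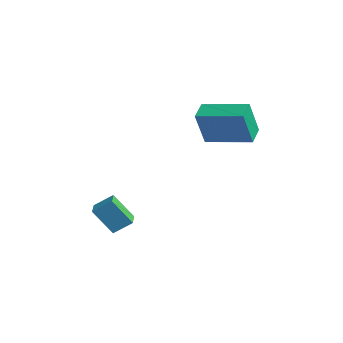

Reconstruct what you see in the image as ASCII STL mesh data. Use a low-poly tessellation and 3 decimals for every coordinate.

solid 
facet normal -0.600 0.725 0.339
outer loop
vertex -0.149 2.068 1.647
vertex 1.255 3.118 1.887
vertex -0.305 2.597 0.241
endloop
endfacet
facet normal -0.793 -0.594 -0.136
outer loop
vertex 0.205 1.982 -0.047
vertex -0.149 2.068 1.647
vertex -0.305 2.597 0.241
endloop
endfacet
facet normal -0.600 0.724 0.340
outer loop
vertex -0.305 2.597 0.241
vertex 1.255 3.118 1.887
vertex 1.099 3.648 0.482
endloop
endfacet
facet normal -0.103 0.351 -0.931
outer loop
vertex 1.099 3.648 0.482
vertex 0.205 1.982 -0.047
vertex -0.305 2.597 0.241
endloop
endfacet
facet normal 0.103 -0.351 0.931
outer loop
vertex -0.149 2.068 1.647
vertex 1.765 2.503 1.599
vertex 1.255 3.118 1.887
endloop
endfacet
facet normal -0.793 -0.593 -0.136
outer loop
vertex 0.361 1.452 1.358
vertex -0.149 2.068 1.647
vertex 0.205 1.982 -0.047
endloop
endfacet
facet normal 0.103 -0.351 0.931
outer loop
vertex 0.361 1.452 1.358
vertex 1.765 2.503 1.599
vertex -0.149 2.068 1.647
endloop
endfacet
facet normal 0.793 0.594 0.136
outer loop
vertex 1.255 3.118 1.887
vertex 1.765 2.503 1.599
vertex 1.099 3.648 0.482
endloop
endfacet
facet normal -0.103 0.351 -0.931
outer loop
vertex 1.609 3.032 0.193
vertex 0.205 1.982 -0.047
vertex 1.099 3.648 0.482
endloop
endfacet
facet normal 0.793 0.593 0.135
outer loop
vertex 1.099 3.648 0.482
vertex 1.765 2.503 1.599
vertex 1.609 3.032 0.193
endloop
endfacet
facet normal 0.600 -0.724 -0.340
outer loop
vertex 1.609 3.032 0.193
vertex 0.361 1.452 1.358
vertex 0.205 1.982 -0.047
endloop
endfacet
facet normal 0.600 -0.724 -0.339
outer loop
vertex 1.765 2.503 1.599
vertex 0.361 1.452 1.358
vertex 1.609 3.032 0.193
endloop
endfacet
facet normal -0.821 0.564 -0.086
outer loop
vertex -1.231 -1.713 -2.802
vertex -0.88 -1.128 -2.313
vertex -0.754 -1.17 -3.797
endloop
endfacet
facet normal -0.418 -0.698 -0.581
outer loop
vertex -0.08 -1.632 -3.727
vertex -1.231 -1.713 -2.802
vertex -0.754 -1.17 -3.797
endloop
endfacet
facet normal -0.821 0.565 -0.086
outer loop
vertex -0.754 -1.17 -3.797
vertex -0.88 -1.128 -2.313
vertex -0.402 -0.584 -3.308
endloop
endfacet
facet normal 0.387 0.442 -0.809
outer loop
vertex -0.402 -0.584 -3.308
vertex -0.08 -1.632 -3.727
vertex -0.754 -1.17 -3.797
endloop
endfacet
facet normal -0.388 -0.443 0.808
outer loop
vertex -1.231 -1.713 -2.802
vertex -0.206 -1.59 -2.243
vertex -0.88 -1.128 -2.313
endloop
endfacet
facet normal -0.419 -0.697 -0.582
outer loop
vertex -0.558 -2.176 -2.732
vertex -1.231 -1.713 -2.802
vertex -0.08 -1.632 -3.727
endloop
endfacet
facet normal -0.388 -0.442 0.809
outer loop
vertex -0.558 -2.176 -2.732
vertex -0.206 -1.59 -2.243
vertex -1.231 -1.713 -2.802
endloop
endfacet
facet normal 0.418 0.698 0.582
outer loop
vertex -0.88 -1.128 -2.313
vertex -0.206 -1.59 -2.243
vertex -0.402 -0.584 -3.308
endloop
endfacet
facet normal 0.388 0.443 -0.808
outer loop
vertex 0.271 -1.047 -3.238
vertex -0.08 -1.632 -3.727
vertex -0.402 -0.584 -3.308
endloop
endfacet
facet normal 0.419 0.697 0.581
outer loop
vertex -0.402 -0.584 -3.308
vertex -0.206 -1.59 -2.243
vertex 0.271 -1.047 -3.238
endloop
endfacet
facet normal 0.821 -0.564 0.086
outer loop
vertex 0.271 -1.047 -3.238
vertex -0.558 -2.176 -2.732
vertex -0.08 -1.632 -3.727
endloop
endfacet
facet normal 0.821 -0.565 0.086
outer loop
vertex -0.206 -1.59 -2.243
vertex -0.558 -2.176 -2.732
vertex 0.271 -1.047 -3.238
endloop
endfacet

endsolid


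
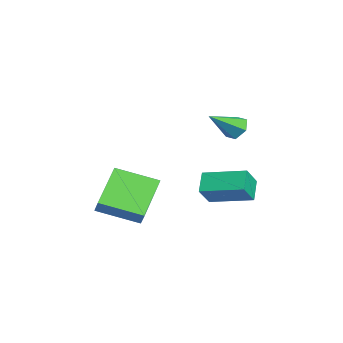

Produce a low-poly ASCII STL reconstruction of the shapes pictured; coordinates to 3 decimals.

solid 
facet normal -0.750 0.358 0.556
outer loop
vertex -0.278 -0.553 -1.316
vertex 0.11 1.196 -1.917
vertex -0.787 -0.654 -1.938
endloop
endfacet
facet normal -0.205 -0.925 0.318
outer loop
vertex 0.81 -1.416 -3.123
vertex -0.278 -0.553 -1.316
vertex -0.787 -0.654 -1.938
endloop
endfacet
facet normal -0.750 0.358 0.556
outer loop
vertex -0.787 -0.654 -1.938
vertex 0.11 1.196 -1.917
vertex -0.399 1.095 -2.539
endloop
endfacet
facet normal -0.629 -0.124 -0.768
outer loop
vertex -0.399 1.095 -2.539
vertex 0.81 -1.416 -3.123
vertex -0.787 -0.654 -1.938
endloop
endfacet
facet normal 0.629 0.124 0.768
outer loop
vertex -0.278 -0.553 -1.316
vertex 1.707 0.434 -3.102
vertex 0.11 1.196 -1.917
endloop
endfacet
facet normal -0.205 -0.925 0.318
outer loop
vertex 1.319 -1.315 -2.501
vertex -0.278 -0.553 -1.316
vertex 0.81 -1.416 -3.123
endloop
endfacet
facet normal 0.629 0.124 0.768
outer loop
vertex 1.319 -1.315 -2.501
vertex 1.707 0.434 -3.102
vertex -0.278 -0.553 -1.316
endloop
endfacet
facet normal 0.205 0.925 -0.318
outer loop
vertex 0.11 1.196 -1.917
vertex 1.707 0.434 -3.102
vertex -0.399 1.095 -2.539
endloop
endfacet
facet normal -0.629 -0.124 -0.768
outer loop
vertex 1.198 0.333 -3.724
vertex 0.81 -1.416 -3.123
vertex -0.399 1.095 -2.539
endloop
endfacet
facet normal 0.205 0.925 -0.318
outer loop
vertex -0.399 1.095 -2.539
vertex 1.707 0.434 -3.102
vertex 1.198 0.333 -3.724
endloop
endfacet
facet normal 0.750 -0.358 -0.556
outer loop
vertex 1.198 0.333 -3.724
vertex 1.319 -1.315 -2.501
vertex 0.81 -1.416 -3.123
endloop
endfacet
facet normal 0.750 -0.358 -0.556
outer loop
vertex 1.707 0.434 -3.102
vertex 1.319 -1.315 -2.501
vertex 1.198 0.333 -3.724
endloop
endfacet
facet normal -0.343 0.752 -0.563
outer loop
vertex -1.37 4.331 -0.378
vertex -1.84 4.433 0.044
vertex -1.28 4.737 0.109
endloop
endfacet
facet normal 0.990 -0.079 -0.118
outer loop
vertex -1.37 4.331 -0.378
vertex -1.28 4.737 0.109
vertex -1.3 3.247 0.936
endloop
endfacet
facet normal -0.342 0.750 -0.566
outer loop
vertex -1.28 4.737 0.109
vertex -1.84 4.433 0.044
vertex -1.751 4.84 0.53
endloop
endfacet
facet normal 0.665 0.356 0.657
outer loop
vertex -1.28 4.737 0.109
vertex -1.751 4.84 0.53
vertex -1.3 3.247 0.936
endloop
endfacet
facet normal -0.342 0.750 -0.566
outer loop
vertex -1.751 4.84 0.53
vertex -1.84 4.433 0.044
vertex -2.311 4.536 0.465
endloop
endfacet
facet normal -0.212 0.185 0.960
outer loop
vertex -1.751 4.84 0.53
vertex -2.311 4.536 0.465
vertex -1.3 3.247 0.936
endloop
endfacet
facet normal -0.341 0.751 -0.565
outer loop
vertex -2.311 4.536 0.465
vertex -1.84 4.433 0.044
vertex -2.4 4.13 -0.021
endloop
endfacet
facet normal -0.764 -0.420 0.491
outer loop
vertex -2.311 4.536 0.465
vertex -2.4 4.13 -0.021
vertex -1.3 3.247 0.936
endloop
endfacet
facet normal -0.341 0.752 -0.564
outer loop
vertex -2.4 4.13 -0.021
vertex -1.84 4.433 0.044
vertex -1.929 4.027 -0.443
endloop
endfacet
facet normal -0.439 -0.853 -0.282
outer loop
vertex -2.4 4.13 -0.021
vertex -1.929 4.027 -0.443
vertex -1.3 3.247 0.936
endloop
endfacet
facet normal -0.343 0.751 -0.564
outer loop
vertex -1.929 4.027 -0.443
vertex -1.84 4.433 0.044
vertex -1.37 4.331 -0.378
endloop
endfacet
facet normal 0.439 -0.682 -0.586
outer loop
vertex -1.929 4.027 -0.443
vertex -1.37 4.331 -0.378
vertex -1.3 3.247 0.936
endloop
endfacet
facet normal -0.536 0.414 -0.735
outer loop
vertex -1.693 3.454 -2.921
vertex -0.905 5.131 -2.552
vertex -0.909 3.237 -3.615
endloop
endfacet
facet normal -0.418 -0.888 -0.194
outer loop
vertex -0.275 2.749 -2.748
vertex -1.693 3.454 -2.921
vertex -0.909 3.237 -3.615
endloop
endfacet
facet normal -0.537 0.414 -0.735
outer loop
vertex -0.909 3.237 -3.615
vertex -0.905 5.131 -2.552
vertex -0.12 4.915 -3.247
endloop
endfacet
facet normal 0.733 -0.202 -0.650
outer loop
vertex -0.12 4.915 -3.247
vertex -0.275 2.749 -2.748
vertex -0.909 3.237 -3.615
endloop
endfacet
facet normal -0.733 0.202 0.650
outer loop
vertex -1.693 3.454 -2.921
vertex -0.271 4.643 -1.685
vertex -0.905 5.131 -2.552
endloop
endfacet
facet normal -0.417 -0.887 -0.196
outer loop
vertex -1.06 2.965 -2.053
vertex -1.693 3.454 -2.921
vertex -0.275 2.749 -2.748
endloop
endfacet
facet normal -0.733 0.203 0.649
outer loop
vertex -1.06 2.965 -2.053
vertex -0.271 4.643 -1.685
vertex -1.693 3.454 -2.921
endloop
endfacet
facet normal 0.417 0.888 0.195
outer loop
vertex -0.905 5.131 -2.552
vertex -0.271 4.643 -1.685
vertex -0.12 4.915 -3.247
endloop
endfacet
facet normal 0.734 -0.202 -0.649
outer loop
vertex 0.513 4.426 -2.379
vertex -0.275 2.749 -2.748
vertex -0.12 4.915 -3.247
endloop
endfacet
facet normal 0.418 0.887 0.195
outer loop
vertex -0.12 4.915 -3.247
vertex -0.271 4.643 -1.685
vertex 0.513 4.426 -2.379
endloop
endfacet
facet normal 0.537 -0.414 0.735
outer loop
vertex 0.513 4.426 -2.379
vertex -1.06 2.965 -2.053
vertex -0.275 2.749 -2.748
endloop
endfacet
facet normal 0.537 -0.414 0.736
outer loop
vertex -0.271 4.643 -1.685
vertex -1.06 2.965 -2.053
vertex 0.513 4.426 -2.379
endloop
endfacet

endsolid


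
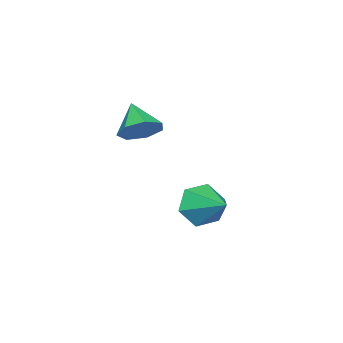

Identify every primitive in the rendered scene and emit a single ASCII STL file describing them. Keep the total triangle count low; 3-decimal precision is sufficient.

solid 
facet normal 0.519 0.574 -0.634
outer loop
vertex -2.949 -1.55 -1.078
vertex -3.304 -1.929 -1.712
vertex -3.555 -1.259 -1.311
endloop
endfacet
facet normal -0.189 0.343 0.920
outer loop
vertex -2.949 -1.55 -1.078
vertex -3.555 -1.259 -1.311
vertex -3.996 -2.691 -0.868
endloop
endfacet
facet normal 0.520 0.574 -0.633
outer loop
vertex -3.555 -1.259 -1.311
vertex -3.304 -1.929 -1.712
vertex -3.972 -1.473 -1.847
endloop
endfacet
facet normal -0.796 0.389 0.464
outer loop
vertex -3.555 -1.259 -1.311
vertex -3.972 -1.473 -1.847
vertex -3.996 -2.691 -0.868
endloop
endfacet
facet normal 0.519 0.573 -0.634
outer loop
vertex -3.972 -1.473 -1.847
vertex -3.304 -1.929 -1.712
vertex -3.886 -2.03 -2.28
endloop
endfacet
facet normal -0.992 -0.068 -0.109
outer loop
vertex -3.972 -1.473 -1.847
vertex -3.886 -2.03 -2.28
vertex -3.996 -2.691 -0.868
endloop
endfacet
facet normal 0.520 0.572 -0.634
outer loop
vertex -3.886 -2.03 -2.28
vertex -3.304 -1.929 -1.712
vertex -3.363 -2.512 -2.286
endloop
endfacet
facet normal -0.632 -0.682 -0.368
outer loop
vertex -3.886 -2.03 -2.28
vertex -3.363 -2.512 -2.286
vertex -3.996 -2.691 -0.868
endloop
endfacet
facet normal 0.520 0.572 -0.634
outer loop
vertex -3.363 -2.512 -2.286
vertex -3.304 -1.929 -1.712
vertex -2.795 -2.555 -1.859
endloop
endfacet
facet normal 0.014 -0.993 -0.119
outer loop
vertex -3.363 -2.512 -2.286
vertex -2.795 -2.555 -1.859
vertex -3.996 -2.691 -0.868
endloop
endfacet
facet normal 0.521 0.572 -0.633
outer loop
vertex -2.795 -2.555 -1.859
vertex -3.304 -1.929 -1.712
vertex -2.611 -2.127 -1.321
endloop
endfacet
facet normal 0.459 -0.765 0.452
outer loop
vertex -2.795 -2.555 -1.859
vertex -2.611 -2.127 -1.321
vertex -3.996 -2.691 -0.868
endloop
endfacet
facet normal 0.521 0.572 -0.634
outer loop
vertex -2.611 -2.127 -1.321
vertex -3.304 -1.929 -1.712
vertex -2.949 -1.55 -1.078
endloop
endfacet
facet normal 0.368 -0.169 0.914
outer loop
vertex -2.611 -2.127 -1.321
vertex -2.949 -1.55 -1.078
vertex -3.996 -2.691 -0.868
endloop
endfacet
facet normal -0.436 -0.806 -0.400
outer loop
vertex -0.722 1.533 -4.118
vertex -1.237 1.465 -3.42
vertex -1.49 1.941 -4.103
endloop
endfacet
facet normal 0.351 0.684 -0.639
outer loop
vertex -0.722 1.533 -4.118
vertex -1.49 1.941 -4.103
vertex -0.583 2.675 -2.82
endloop
endfacet
facet normal -0.436 -0.806 -0.400
outer loop
vertex -1.49 1.941 -4.103
vertex -1.237 1.465 -3.42
vertex -2.005 1.873 -3.405
endloop
endfacet
facet normal -0.410 0.886 -0.217
outer loop
vertex -1.49 1.941 -4.103
vertex -2.005 1.873 -3.405
vertex -0.583 2.675 -2.82
endloop
endfacet
facet normal -0.436 -0.806 -0.400
outer loop
vertex -2.005 1.873 -3.405
vertex -1.237 1.465 -3.42
vertex -1.752 1.397 -2.722
endloop
endfacet
facet normal -0.566 0.563 0.602
outer loop
vertex -2.005 1.873 -3.405
vertex -1.752 1.397 -2.722
vertex -0.583 2.675 -2.82
endloop
endfacet
facet normal -0.435 -0.807 -0.400
outer loop
vertex -1.752 1.397 -2.722
vertex -1.237 1.465 -3.42
vertex -0.983 0.99 -2.737
endloop
endfacet
facet normal 0.040 0.040 0.998
outer loop
vertex -1.752 1.397 -2.722
vertex -0.983 0.99 -2.737
vertex -0.583 2.675 -2.82
endloop
endfacet
facet normal -0.436 -0.807 -0.399
outer loop
vertex -0.983 0.99 -2.737
vertex -1.237 1.465 -3.42
vertex -0.468 1.057 -3.435
endloop
endfacet
facet normal 0.801 -0.162 0.576
outer loop
vertex -0.983 0.99 -2.737
vertex -0.468 1.057 -3.435
vertex -0.583 2.675 -2.82
endloop
endfacet
facet normal -0.436 -0.806 -0.400
outer loop
vertex -0.468 1.057 -3.435
vertex -1.237 1.465 -3.42
vertex -0.722 1.533 -4.118
endloop
endfacet
facet normal 0.956 0.161 -0.244
outer loop
vertex -0.468 1.057 -3.435
vertex -0.722 1.533 -4.118
vertex -0.583 2.675 -2.82
endloop
endfacet

endsolid


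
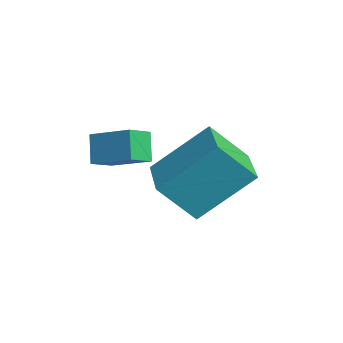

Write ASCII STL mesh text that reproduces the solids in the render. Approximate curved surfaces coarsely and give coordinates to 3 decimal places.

solid 
facet normal -0.973 0.229 0.005
outer loop
vertex -1.276 0.425 0.207
vertex -0.903 1.978 1.677
vertex -1.038 1.461 -0.948
endloop
endfacet
facet normal -0.172 -0.715 -0.677
outer loop
vertex 0.743 1.042 -0.957
vertex -1.276 0.425 0.207
vertex -1.038 1.461 -0.948
endloop
endfacet
facet normal -0.973 0.229 0.005
outer loop
vertex -1.038 1.461 -0.948
vertex -0.903 1.978 1.677
vertex -0.665 3.014 0.522
endloop
endfacet
facet normal 0.152 0.660 -0.736
outer loop
vertex -0.665 3.014 0.522
vertex 0.743 1.042 -0.957
vertex -1.038 1.461 -0.948
endloop
endfacet
facet normal -0.152 -0.660 0.736
outer loop
vertex -1.276 0.425 0.207
vertex 0.878 1.559 1.668
vertex -0.903 1.978 1.677
endloop
endfacet
facet normal -0.172 -0.715 -0.677
outer loop
vertex 0.505 0.006 0.198
vertex -1.276 0.425 0.207
vertex 0.743 1.042 -0.957
endloop
endfacet
facet normal -0.152 -0.660 0.736
outer loop
vertex 0.505 0.006 0.198
vertex 0.878 1.559 1.668
vertex -1.276 0.425 0.207
endloop
endfacet
facet normal 0.172 0.715 0.677
outer loop
vertex -0.903 1.978 1.677
vertex 0.878 1.559 1.668
vertex -0.665 3.014 0.522
endloop
endfacet
facet normal 0.152 0.660 -0.736
outer loop
vertex 1.116 2.595 0.513
vertex 0.743 1.042 -0.957
vertex -0.665 3.014 0.522
endloop
endfacet
facet normal 0.172 0.715 0.677
outer loop
vertex -0.665 3.014 0.522
vertex 0.878 1.559 1.668
vertex 1.116 2.595 0.513
endloop
endfacet
facet normal 0.973 -0.229 -0.005
outer loop
vertex 1.116 2.595 0.513
vertex 0.505 0.006 0.198
vertex 0.743 1.042 -0.957
endloop
endfacet
facet normal 0.973 -0.229 -0.005
outer loop
vertex 0.878 1.559 1.668
vertex 0.505 0.006 0.198
vertex 1.116 2.595 0.513
endloop
endfacet
facet normal -0.738 -0.588 -0.331
outer loop
vertex -1.148 -1.283 1.713
vertex -1.555 -0.587 1.384
vertex -0.661 -1.407 0.848
endloop
endfacet
facet normal 0.467 -0.799 0.378
outer loop
vertex 0.335 -0.613 1.296
vertex -1.148 -1.283 1.713
vertex -0.661 -1.407 0.848
endloop
endfacet
facet normal -0.738 -0.588 -0.332
outer loop
vertex -0.661 -1.407 0.848
vertex -1.555 -0.587 1.384
vertex -1.068 -0.711 0.52
endloop
endfacet
facet normal 0.487 -0.123 -0.865
outer loop
vertex -1.068 -0.711 0.52
vertex 0.335 -0.613 1.296
vertex -0.661 -1.407 0.848
endloop
endfacet
facet normal -0.487 0.124 0.864
outer loop
vertex -1.148 -1.283 1.713
vertex -0.559 0.207 1.832
vertex -1.555 -0.587 1.384
endloop
endfacet
facet normal 0.467 -0.799 0.378
outer loop
vertex -0.152 -0.489 2.16
vertex -1.148 -1.283 1.713
vertex 0.335 -0.613 1.296
endloop
endfacet
facet normal -0.486 0.123 0.865
outer loop
vertex -0.152 -0.489 2.16
vertex -0.559 0.207 1.832
vertex -1.148 -1.283 1.713
endloop
endfacet
facet normal -0.467 0.799 -0.378
outer loop
vertex -1.555 -0.587 1.384
vertex -0.559 0.207 1.832
vertex -1.068 -0.711 0.52
endloop
endfacet
facet normal 0.487 -0.124 -0.865
outer loop
vertex -0.072 0.083 0.967
vertex 0.335 -0.613 1.296
vertex -1.068 -0.711 0.52
endloop
endfacet
facet normal -0.468 0.799 -0.378
outer loop
vertex -1.068 -0.711 0.52
vertex -0.559 0.207 1.832
vertex -0.072 0.083 0.967
endloop
endfacet
facet normal 0.738 0.588 0.331
outer loop
vertex -0.072 0.083 0.967
vertex -0.152 -0.489 2.16
vertex 0.335 -0.613 1.296
endloop
endfacet
facet normal 0.738 0.588 0.331
outer loop
vertex -0.559 0.207 1.832
vertex -0.152 -0.489 2.16
vertex -0.072 0.083 0.967
endloop
endfacet

endsolid


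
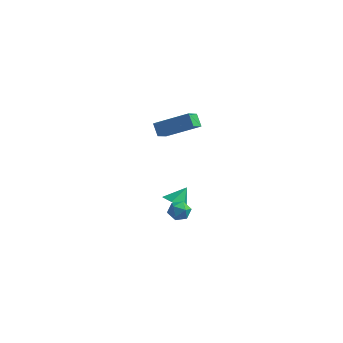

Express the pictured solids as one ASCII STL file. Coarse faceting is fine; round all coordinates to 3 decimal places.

solid 
facet normal -0.345 0.718 0.605
outer loop
vertex 1.279 -2.568 -1.694
vertex 0.862 -2.992 -1.428
vertex 1.458 -2.919 -1.175
endloop
endfacet
facet normal 0.341 0.829 0.443
outer loop
vertex 1.279 -2.568 -1.694
vertex 1.458 -2.919 -1.175
vertex 1.876 -2.828 -1.667
endloop
endfacet
facet normal 0.395 0.879 -0.267
outer loop
vertex 1.279 -2.568 -1.694
vertex 1.876 -2.828 -1.667
vertex 1.538 -2.845 -2.224
endloop
endfacet
facet normal -0.259 0.798 -0.544
outer loop
vertex 1.279 -2.568 -1.694
vertex 1.538 -2.845 -2.224
vertex 0.912 -2.947 -2.076
endloop
endfacet
facet normal -0.715 0.699 -0.007
outer loop
vertex 1.279 -2.568 -1.694
vertex 0.912 -2.947 -2.076
vertex 0.862 -2.992 -1.428
endloop
endfacet
facet normal 0.712 0.257 0.653
outer loop
vertex 1.876 -2.828 -1.667
vertex 1.458 -2.919 -1.175
vertex 1.828 -3.413 -1.384
endloop
endfacet
facet normal -0.398 0.077 0.914
outer loop
vertex 1.458 -2.919 -1.175
vertex 0.862 -2.992 -1.428
vertex 1.202 -3.515 -1.236
endloop
endfacet
facet normal -0.996 0.046 -0.074
outer loop
vertex 0.862 -2.992 -1.428
vertex 0.912 -2.947 -2.076
vertex 0.864 -3.532 -1.793
endloop
endfacet
facet normal -0.257 0.207 -0.944
outer loop
vertex 0.912 -2.947 -2.076
vertex 1.538 -2.845 -2.224
vertex 1.282 -3.441 -2.285
endloop
endfacet
facet normal 0.800 0.338 -0.496
outer loop
vertex 1.538 -2.845 -2.224
vertex 1.876 -2.828 -1.667
vertex 1.878 -3.368 -2.032
endloop
endfacet
facet normal 0.259 -0.798 0.544
outer loop
vertex 1.461 -3.792 -1.766
vertex 1.828 -3.413 -1.384
vertex 1.202 -3.515 -1.236
endloop
endfacet
facet normal -0.395 -0.879 0.267
outer loop
vertex 1.461 -3.792 -1.766
vertex 1.202 -3.515 -1.236
vertex 0.864 -3.532 -1.793
endloop
endfacet
facet normal -0.341 -0.829 -0.443
outer loop
vertex 1.461 -3.792 -1.766
vertex 0.864 -3.532 -1.793
vertex 1.282 -3.441 -2.285
endloop
endfacet
facet normal 0.345 -0.718 -0.605
outer loop
vertex 1.461 -3.792 -1.766
vertex 1.282 -3.441 -2.285
vertex 1.878 -3.368 -2.032
endloop
endfacet
facet normal 0.715 -0.699 0.007
outer loop
vertex 1.461 -3.792 -1.766
vertex 1.878 -3.368 -2.032
vertex 1.828 -3.413 -1.384
endloop
endfacet
facet normal 0.257 -0.207 0.944
outer loop
vertex 1.202 -3.515 -1.236
vertex 1.828 -3.413 -1.384
vertex 1.458 -2.919 -1.175
endloop
endfacet
facet normal -0.800 -0.338 0.496
outer loop
vertex 0.864 -3.532 -1.793
vertex 1.202 -3.515 -1.236
vertex 0.862 -2.992 -1.428
endloop
endfacet
facet normal -0.712 -0.257 -0.653
outer loop
vertex 1.282 -3.441 -2.285
vertex 0.864 -3.532 -1.793
vertex 0.912 -2.947 -2.076
endloop
endfacet
facet normal 0.398 -0.077 -0.914
outer loop
vertex 1.878 -3.368 -2.032
vertex 1.282 -3.441 -2.285
vertex 1.538 -2.845 -2.224
endloop
endfacet
facet normal 0.996 -0.046 0.074
outer loop
vertex 1.828 -3.413 -1.384
vertex 1.878 -3.368 -2.032
vertex 1.876 -2.828 -1.667
endloop
endfacet
facet normal -0.852 -0.261 -0.454
outer loop
vertex -0.409 -2.472 3.768
vertex -0.401 -1.551 3.223
vertex 0.015 -2.826 3.177
endloop
endfacet
facet normal -0.008 -0.860 0.510
outer loop
vertex 1.701 -2.309 4.077
vertex -0.409 -2.472 3.768
vertex 0.015 -2.826 3.177
endloop
endfacet
facet normal -0.852 -0.261 -0.455
outer loop
vertex 0.015 -2.826 3.177
vertex -0.401 -1.551 3.223
vertex 0.024 -1.906 2.631
endloop
endfacet
facet normal 0.524 -0.438 -0.730
outer loop
vertex 0.024 -1.906 2.631
vertex 1.701 -2.309 4.077
vertex 0.015 -2.826 3.177
endloop
endfacet
facet normal -0.524 0.437 0.731
outer loop
vertex -0.409 -2.472 3.768
vertex 1.285 -1.034 4.123
vertex -0.401 -1.551 3.223
endloop
endfacet
facet normal -0.008 -0.860 0.510
outer loop
vertex 1.276 -1.954 4.669
vertex -0.409 -2.472 3.768
vertex 1.701 -2.309 4.077
endloop
endfacet
facet normal -0.525 0.438 0.730
outer loop
vertex 1.276 -1.954 4.669
vertex 1.285 -1.034 4.123
vertex -0.409 -2.472 3.768
endloop
endfacet
facet normal 0.008 0.860 -0.510
outer loop
vertex -0.401 -1.551 3.223
vertex 1.285 -1.034 4.123
vertex 0.024 -1.906 2.631
endloop
endfacet
facet normal 0.525 -0.437 -0.731
outer loop
vertex 1.709 -1.388 3.532
vertex 1.701 -2.309 4.077
vertex 0.024 -1.906 2.631
endloop
endfacet
facet normal 0.008 0.860 -0.510
outer loop
vertex 0.024 -1.906 2.631
vertex 1.285 -1.034 4.123
vertex 1.709 -1.388 3.532
endloop
endfacet
facet normal 0.852 0.262 0.454
outer loop
vertex 1.709 -1.388 3.532
vertex 1.276 -1.954 4.669
vertex 1.701 -2.309 4.077
endloop
endfacet
facet normal 0.852 0.261 0.454
outer loop
vertex 1.285 -1.034 4.123
vertex 1.276 -1.954 4.669
vertex 1.709 -1.388 3.532
endloop
endfacet
facet normal -0.264 -0.681 -0.683
outer loop
vertex 0.592 -1.06 -3.14
vertex -0.098 -0.725 -3.207
vertex 0.485 -0.5 -3.657
endloop
endfacet
facet normal 0.962 0.260 0.083
outer loop
vertex 0.592 -1.06 -3.14
vertex 0.485 -0.5 -3.657
vertex 0.218 0.085 -2.393
endloop
endfacet
facet normal -0.266 -0.680 -0.684
outer loop
vertex 0.485 -0.5 -3.657
vertex -0.098 -0.725 -3.207
vertex -0.205 -0.164 -3.723
endloop
endfacet
facet normal 0.441 0.846 -0.299
outer loop
vertex 0.485 -0.5 -3.657
vertex -0.205 -0.164 -3.723
vertex 0.218 0.085 -2.393
endloop
endfacet
facet normal -0.266 -0.680 -0.684
outer loop
vertex -0.205 -0.164 -3.723
vertex -0.098 -0.725 -3.207
vertex -0.788 -0.389 -3.273
endloop
endfacet
facet normal -0.391 0.919 -0.048
outer loop
vertex -0.205 -0.164 -3.723
vertex -0.788 -0.389 -3.273
vertex 0.218 0.085 -2.393
endloop
endfacet
facet normal -0.266 -0.680 -0.683
outer loop
vertex -0.788 -0.389 -3.273
vertex -0.098 -0.725 -3.207
vertex -0.681 -0.95 -2.756
endloop
endfacet
facet normal -0.703 0.405 0.585
outer loop
vertex -0.788 -0.389 -3.273
vertex -0.681 -0.95 -2.756
vertex 0.218 0.085 -2.393
endloop
endfacet
facet normal -0.266 -0.680 -0.683
outer loop
vertex -0.681 -0.95 -2.756
vertex -0.098 -0.725 -3.207
vertex 0.009 -1.286 -2.69
endloop
endfacet
facet normal -0.181 -0.182 0.967
outer loop
vertex -0.681 -0.95 -2.756
vertex 0.009 -1.286 -2.69
vertex 0.218 0.085 -2.393
endloop
endfacet
facet normal -0.264 -0.680 -0.684
outer loop
vertex 0.009 -1.286 -2.69
vertex -0.098 -0.725 -3.207
vertex 0.592 -1.06 -3.14
endloop
endfacet
facet normal 0.651 -0.254 0.715
outer loop
vertex 0.009 -1.286 -2.69
vertex 0.592 -1.06 -3.14
vertex 0.218 0.085 -2.393
endloop
endfacet

endsolid
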